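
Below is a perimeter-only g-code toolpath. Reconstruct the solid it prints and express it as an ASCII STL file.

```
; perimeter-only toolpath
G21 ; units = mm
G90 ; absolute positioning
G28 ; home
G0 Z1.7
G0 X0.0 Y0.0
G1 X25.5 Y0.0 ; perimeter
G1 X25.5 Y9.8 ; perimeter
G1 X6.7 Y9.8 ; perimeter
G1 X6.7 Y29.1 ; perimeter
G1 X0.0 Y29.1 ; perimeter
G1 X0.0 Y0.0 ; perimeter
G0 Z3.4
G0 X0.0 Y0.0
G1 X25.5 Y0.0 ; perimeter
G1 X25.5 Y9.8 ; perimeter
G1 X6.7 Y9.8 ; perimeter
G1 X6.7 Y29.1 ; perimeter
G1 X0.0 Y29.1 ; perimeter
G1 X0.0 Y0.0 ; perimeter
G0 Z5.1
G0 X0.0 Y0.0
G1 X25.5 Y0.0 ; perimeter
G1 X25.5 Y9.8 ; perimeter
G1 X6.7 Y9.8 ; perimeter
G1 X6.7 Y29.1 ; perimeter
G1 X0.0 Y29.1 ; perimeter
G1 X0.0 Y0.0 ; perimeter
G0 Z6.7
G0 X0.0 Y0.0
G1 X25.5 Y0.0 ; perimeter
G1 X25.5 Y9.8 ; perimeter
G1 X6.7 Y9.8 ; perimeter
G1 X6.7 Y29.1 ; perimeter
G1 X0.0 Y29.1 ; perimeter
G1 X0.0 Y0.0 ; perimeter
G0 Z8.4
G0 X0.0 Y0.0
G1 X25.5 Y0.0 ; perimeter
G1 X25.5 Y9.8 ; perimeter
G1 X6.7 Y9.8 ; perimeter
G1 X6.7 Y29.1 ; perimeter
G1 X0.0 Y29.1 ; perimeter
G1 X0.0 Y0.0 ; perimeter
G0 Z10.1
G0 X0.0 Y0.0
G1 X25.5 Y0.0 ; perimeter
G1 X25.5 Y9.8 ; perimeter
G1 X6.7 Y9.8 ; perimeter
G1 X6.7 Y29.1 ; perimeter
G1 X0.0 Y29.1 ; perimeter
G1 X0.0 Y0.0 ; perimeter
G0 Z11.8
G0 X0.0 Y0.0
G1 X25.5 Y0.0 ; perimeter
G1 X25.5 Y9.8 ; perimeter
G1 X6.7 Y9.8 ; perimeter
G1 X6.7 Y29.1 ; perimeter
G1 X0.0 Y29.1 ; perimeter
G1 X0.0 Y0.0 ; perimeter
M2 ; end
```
solid part
  facet normal 0.0000 0.0000 -1.0000
    outer loop
      vertex 25.5 9.8 0.0
      vertex 25.5 0.0 0.0
      vertex 0.0 0.0 0.0
    endloop
  endfacet
  facet normal 0.0000 0.0000 -1.0000
    outer loop
      vertex 6.7 9.8 0.0
      vertex 25.5 9.8 0.0
      vertex 0.0 0.0 0.0
    endloop
  endfacet
  facet normal 0.0000 0.0000 -1.0000
    outer loop
      vertex 6.7 29.1 0.0
      vertex 6.7 9.8 0.0
      vertex 0.0 0.0 0.0
    endloop
  endfacet
  facet normal 0.0000 0.0000 -1.0000
    outer loop
      vertex 0.0 29.1 0.0
      vertex 6.7 29.1 0.0
      vertex 0.0 0.0 0.0
    endloop
  endfacet
  facet normal 0.0000 0.0000 1.0000
    outer loop
      vertex 0.0 0.0 11.8
      vertex 25.5 0.0 11.8
      vertex 25.5 9.8 11.8
    endloop
  endfacet
  facet normal 0.0000 0.0000 1.0000
    outer loop
      vertex 0.0 0.0 11.8
      vertex 25.5 9.8 11.8
      vertex 6.7 9.8 11.8
    endloop
  endfacet
  facet normal 0.0000 0.0000 1.0000
    outer loop
      vertex 0.0 0.0 11.8
      vertex 6.7 9.8 11.8
      vertex 6.7 29.1 11.8
    endloop
  endfacet
  facet normal 0.0000 0.0000 1.0000
    outer loop
      vertex 0.0 0.0 11.8
      vertex 6.7 29.1 11.8
      vertex 0.0 29.1 11.8
    endloop
  endfacet
  facet normal 0.0000 -1.0000 0.0000
    outer loop
      vertex 0.0 0.0 0.0
      vertex 25.5 0.0 0.0
      vertex 25.5 0.0 11.8
    endloop
  endfacet
  facet normal 0.0000 -1.0000 0.0000
    outer loop
      vertex 0.0 0.0 0.0
      vertex 25.5 0.0 11.8
      vertex 0.0 0.0 11.8
    endloop
  endfacet
  facet normal 1.0000 0.0000 0.0000
    outer loop
      vertex 25.5 0.0 0.0
      vertex 25.5 9.8 0.0
      vertex 25.5 9.8 11.8
    endloop
  endfacet
  facet normal 1.0000 0.0000 0.0000
    outer loop
      vertex 25.5 0.0 0.0
      vertex 25.5 9.8 11.8
      vertex 25.5 0.0 11.8
    endloop
  endfacet
  facet normal 0.0000 1.0000 0.0000
    outer loop
      vertex 25.5 9.8 0.0
      vertex 6.7 9.8 0.0
      vertex 6.7 9.8 11.8
    endloop
  endfacet
  facet normal 0.0000 1.0000 0.0000
    outer loop
      vertex 25.5 9.8 0.0
      vertex 6.7 9.8 11.8
      vertex 25.5 9.8 11.8
    endloop
  endfacet
  facet normal 1.0000 0.0000 0.0000
    outer loop
      vertex 6.7 9.8 0.0
      vertex 6.7 29.1 0.0
      vertex 6.7 29.1 11.8
    endloop
  endfacet
  facet normal 1.0000 0.0000 0.0000
    outer loop
      vertex 6.7 9.8 0.0
      vertex 6.7 29.1 11.8
      vertex 6.7 9.8 11.8
    endloop
  endfacet
  facet normal 0.0000 1.0000 0.0000
    outer loop
      vertex 6.7 29.1 0.0
      vertex 0.0 29.1 0.0
      vertex 0.0 29.1 11.8
    endloop
  endfacet
  facet normal 0.0000 1.0000 0.0000
    outer loop
      vertex 6.7 29.1 0.0
      vertex 0.0 29.1 11.8
      vertex 6.7 29.1 11.8
    endloop
  endfacet
  facet normal -1.0000 0.0000 0.0000
    outer loop
      vertex 0.0 29.1 0.0
      vertex 0.0 0.0 0.0
      vertex 0.0 0.0 11.8
    endloop
  endfacet
  facet normal -1.0000 0.0000 0.0000
    outer loop
      vertex 0.0 29.1 0.0
      vertex 0.0 0.0 11.8
      vertex 0.0 29.1 11.8
    endloop
  endfacet
endsolid part

The G0 Z moves step by Δz≈1.7 mm. Every layer's G1 loop is the same polygon, so the solid is a straight extrusion of it from z=0 to z≈11.8. Closing with flat bottom and top caps and triangulating gives 20 facets — an L-shaped prism: outer 25.5 × 29.1 mm, arm thicknesses ≈ 9.8 mm (horizontal) and 6.7 mm (vertical), extruded 11.8 mm in z.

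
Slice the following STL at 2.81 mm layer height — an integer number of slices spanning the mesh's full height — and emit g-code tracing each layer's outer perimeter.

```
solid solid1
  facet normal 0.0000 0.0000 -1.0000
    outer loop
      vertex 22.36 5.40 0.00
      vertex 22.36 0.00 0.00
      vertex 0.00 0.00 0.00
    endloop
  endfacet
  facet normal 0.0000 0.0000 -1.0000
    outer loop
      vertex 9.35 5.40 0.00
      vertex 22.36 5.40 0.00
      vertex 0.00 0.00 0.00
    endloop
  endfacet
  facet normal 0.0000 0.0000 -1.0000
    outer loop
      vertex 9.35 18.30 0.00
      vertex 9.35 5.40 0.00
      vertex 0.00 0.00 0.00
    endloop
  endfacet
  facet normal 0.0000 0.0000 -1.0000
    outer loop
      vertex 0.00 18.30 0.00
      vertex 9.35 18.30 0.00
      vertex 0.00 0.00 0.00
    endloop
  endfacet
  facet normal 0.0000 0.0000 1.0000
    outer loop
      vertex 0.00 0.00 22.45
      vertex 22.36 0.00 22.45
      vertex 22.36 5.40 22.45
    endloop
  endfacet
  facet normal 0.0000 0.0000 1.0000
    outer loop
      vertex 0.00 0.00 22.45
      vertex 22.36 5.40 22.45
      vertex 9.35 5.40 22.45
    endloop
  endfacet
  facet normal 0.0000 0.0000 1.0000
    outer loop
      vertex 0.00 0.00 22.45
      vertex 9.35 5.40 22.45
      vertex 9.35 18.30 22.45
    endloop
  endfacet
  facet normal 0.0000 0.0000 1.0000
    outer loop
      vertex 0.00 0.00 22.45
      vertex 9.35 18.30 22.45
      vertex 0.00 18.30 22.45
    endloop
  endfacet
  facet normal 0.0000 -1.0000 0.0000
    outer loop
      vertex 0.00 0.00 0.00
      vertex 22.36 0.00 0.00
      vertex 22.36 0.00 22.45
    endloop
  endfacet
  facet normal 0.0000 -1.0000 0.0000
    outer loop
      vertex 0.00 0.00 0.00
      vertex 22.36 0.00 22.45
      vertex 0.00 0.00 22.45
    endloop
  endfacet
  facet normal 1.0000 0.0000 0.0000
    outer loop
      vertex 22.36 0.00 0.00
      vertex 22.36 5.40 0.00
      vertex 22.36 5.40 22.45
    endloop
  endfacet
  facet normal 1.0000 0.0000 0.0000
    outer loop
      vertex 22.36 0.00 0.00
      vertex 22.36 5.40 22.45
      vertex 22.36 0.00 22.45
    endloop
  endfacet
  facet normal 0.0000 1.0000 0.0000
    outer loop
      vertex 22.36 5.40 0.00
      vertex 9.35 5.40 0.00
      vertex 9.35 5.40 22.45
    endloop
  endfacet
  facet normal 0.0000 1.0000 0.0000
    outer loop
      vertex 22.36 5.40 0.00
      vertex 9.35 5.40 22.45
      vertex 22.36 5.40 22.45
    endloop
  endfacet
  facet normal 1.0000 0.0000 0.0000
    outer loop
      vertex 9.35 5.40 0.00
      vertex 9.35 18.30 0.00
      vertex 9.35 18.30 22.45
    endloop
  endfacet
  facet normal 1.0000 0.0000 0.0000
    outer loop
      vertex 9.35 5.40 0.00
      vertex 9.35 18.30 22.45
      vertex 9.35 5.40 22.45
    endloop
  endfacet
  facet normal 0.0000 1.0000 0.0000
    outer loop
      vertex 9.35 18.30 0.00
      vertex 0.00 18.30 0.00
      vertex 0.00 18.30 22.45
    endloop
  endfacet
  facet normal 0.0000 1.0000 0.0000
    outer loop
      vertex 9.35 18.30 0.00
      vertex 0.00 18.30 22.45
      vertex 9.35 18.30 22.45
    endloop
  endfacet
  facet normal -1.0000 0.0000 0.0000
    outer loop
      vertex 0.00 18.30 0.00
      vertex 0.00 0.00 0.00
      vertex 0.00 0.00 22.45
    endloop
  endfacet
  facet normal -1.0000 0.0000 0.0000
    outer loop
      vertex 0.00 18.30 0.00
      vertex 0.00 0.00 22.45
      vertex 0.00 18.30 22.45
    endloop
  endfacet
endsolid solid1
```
; perimeter-only toolpath
G21 ; units = mm
G90 ; absolute positioning
G28 ; home
; layer 1
G0 Z2.81
G0 X0.00 Y0.00
G1 X22.36 Y0.00
G1 X22.36 Y5.40
G1 X9.35 Y5.40
G1 X9.35 Y18.30
G1 X0.00 Y18.30
G1 X0.00 Y0.00
; layer 2
G0 Z5.61
G0 X0.00 Y0.00
G1 X22.36 Y0.00
G1 X22.36 Y5.40
G1 X9.35 Y5.40
G1 X9.35 Y18.30
G1 X0.00 Y18.30
G1 X0.00 Y0.00
; layer 3
G0 Z8.42
G0 X0.00 Y0.00
G1 X22.36 Y0.00
G1 X22.36 Y5.40
G1 X9.35 Y5.40
G1 X9.35 Y18.30
G1 X0.00 Y18.30
G1 X0.00 Y0.00
; layer 4
G0 Z11.22
G0 X0.00 Y0.00
G1 X22.36 Y0.00
G1 X22.36 Y5.40
G1 X9.35 Y5.40
G1 X9.35 Y18.30
G1 X0.00 Y18.30
G1 X0.00 Y0.00
; layer 5
G0 Z14.03
G0 X0.00 Y0.00
G1 X22.36 Y0.00
G1 X22.36 Y5.40
G1 X9.35 Y5.40
G1 X9.35 Y18.30
G1 X0.00 Y18.30
G1 X0.00 Y0.00
; layer 6
G0 Z16.84
G0 X0.00 Y0.00
G1 X22.36 Y0.00
G1 X22.36 Y5.40
G1 X9.35 Y5.40
G1 X9.35 Y18.30
G1 X0.00 Y18.30
G1 X0.00 Y0.00
; layer 7
G0 Z19.64
G0 X0.00 Y0.00
G1 X22.36 Y0.00
G1 X22.36 Y5.40
G1 X9.35 Y5.40
G1 X9.35 Y18.30
G1 X0.00 Y18.30
G1 X0.00 Y0.00
; layer 8
G0 Z22.45
G0 X0.00 Y0.00
G1 X22.36 Y0.00
G1 X22.36 Y5.40
G1 X9.35 Y5.40
G1 X9.35 Y18.30
G1 X0.00 Y18.30
G1 X0.00 Y0.00
M2 ; end

The solid is an L-shaped prism: outer 22.4 × 18.3 mm, arm thicknesses ≈ 5.4 mm (horizontal) and 9.35 mm (vertical), extruded 22.4 mm in z. Slicing at Δz = 2.81 mm — 8 equal slices spanning the solid's height, so layer i sits at z = i·h/8 — gives 8 non-empty perimeters. Each is a 6-segment closed polygon; G0 lifts to the layer z and rapids to the start vertex, then G1 traces the edges.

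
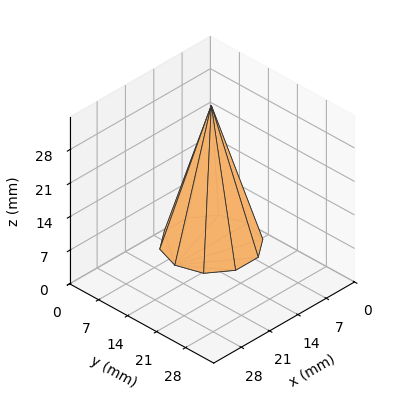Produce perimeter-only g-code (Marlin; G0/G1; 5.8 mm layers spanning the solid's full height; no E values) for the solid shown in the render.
Reading the render: the shape is a regular 10-sided pyramid, base circumscribed radius ≈ 9 mm, apex at z ≈ 29 mm (dimensions read to the nearest mm from the axis ticks). For the g-code, the solid's height is divided into equal slices at the stated Δz and each level perimeter traced with G1 moves after a G0 lift.

; perimeter-only toolpath
G21 ; units = mm
G90 ; absolute positioning
G28 ; home
; layer 1
G0 Z5.8
G0 X16.2 Y9.0
G1 X14.8 Y13.2
G1 X11.2 Y15.9
G1 X6.8 Y15.9
G1 X3.2 Y13.2
G1 X1.8 Y9.0
G1 X3.2 Y4.8
G1 X6.8 Y2.1
G1 X11.2 Y2.1
G1 X14.8 Y4.8
G1 X16.2 Y9.0
; layer 2
G0 Z11.6
G0 X14.4 Y9.0
G1 X13.4 Y12.2
G1 X10.7 Y14.2
G1 X7.3 Y14.2
G1 X4.6 Y12.2
G1 X3.6 Y9.0
G1 X4.6 Y5.8
G1 X7.3 Y3.8
G1 X10.7 Y3.8
G1 X13.4 Y5.8
G1 X14.4 Y9.0
; layer 3
G0 Z17.4
G0 X12.6 Y9.0
G1 X11.9 Y11.1
G1 X10.1 Y12.4
G1 X7.9 Y12.4
G1 X6.1 Y11.1
G1 X5.4 Y9.0
G1 X6.1 Y6.9
G1 X7.9 Y5.6
G1 X10.1 Y5.6
G1 X11.9 Y6.9
G1 X12.6 Y9.0
; layer 4
G0 Z23.2
G0 X10.8 Y9.0
G1 X10.5 Y10.1
G1 X9.6 Y10.7
G1 X8.4 Y10.7
G1 X7.5 Y10.1
G1 X7.2 Y9.0
G1 X7.5 Y7.9
G1 X8.4 Y7.3
G1 X9.6 Y7.3
G1 X10.5 Y7.9
G1 X10.8 Y9.0
M2 ; end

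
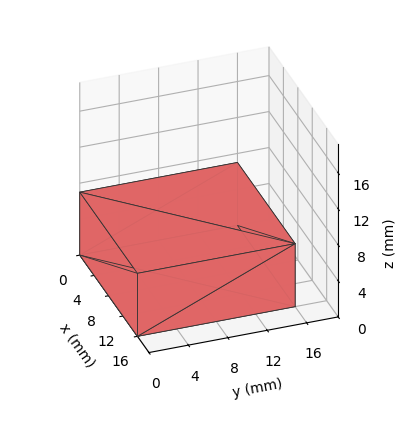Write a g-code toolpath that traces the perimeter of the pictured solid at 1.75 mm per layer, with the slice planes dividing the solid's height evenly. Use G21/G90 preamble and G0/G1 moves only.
Reading the render: the shape is a rectangular box, roughly 16 × 16 mm footprint and 7 mm tall (dimensions read to the nearest mm from the axis ticks). For the g-code, the solid's height is divided into equal slices at the stated Δz and each level perimeter traced with G1 moves after a G0 lift.

; perimeter-only toolpath
G21 ; units = mm
G90 ; absolute positioning
G28 ; home
; layer 1
G0 Z1.75
G0 X0.00 Y0.00
G1 X16.00 Y0.00
G1 X16.00 Y16.00
G1 X0.00 Y16.00
G1 X0.00 Y0.00
; layer 2
G0 Z3.50
G0 X0.00 Y0.00
G1 X16.00 Y0.00
G1 X16.00 Y16.00
G1 X0.00 Y16.00
G1 X0.00 Y0.00
; layer 3
G0 Z5.25
G0 X0.00 Y0.00
G1 X16.00 Y0.00
G1 X16.00 Y16.00
G1 X0.00 Y16.00
G1 X0.00 Y0.00
; layer 4
G0 Z7.00
G0 X0.00 Y0.00
G1 X16.00 Y0.00
G1 X16.00 Y16.00
G1 X0.00 Y16.00
G1 X0.00 Y0.00
M2 ; end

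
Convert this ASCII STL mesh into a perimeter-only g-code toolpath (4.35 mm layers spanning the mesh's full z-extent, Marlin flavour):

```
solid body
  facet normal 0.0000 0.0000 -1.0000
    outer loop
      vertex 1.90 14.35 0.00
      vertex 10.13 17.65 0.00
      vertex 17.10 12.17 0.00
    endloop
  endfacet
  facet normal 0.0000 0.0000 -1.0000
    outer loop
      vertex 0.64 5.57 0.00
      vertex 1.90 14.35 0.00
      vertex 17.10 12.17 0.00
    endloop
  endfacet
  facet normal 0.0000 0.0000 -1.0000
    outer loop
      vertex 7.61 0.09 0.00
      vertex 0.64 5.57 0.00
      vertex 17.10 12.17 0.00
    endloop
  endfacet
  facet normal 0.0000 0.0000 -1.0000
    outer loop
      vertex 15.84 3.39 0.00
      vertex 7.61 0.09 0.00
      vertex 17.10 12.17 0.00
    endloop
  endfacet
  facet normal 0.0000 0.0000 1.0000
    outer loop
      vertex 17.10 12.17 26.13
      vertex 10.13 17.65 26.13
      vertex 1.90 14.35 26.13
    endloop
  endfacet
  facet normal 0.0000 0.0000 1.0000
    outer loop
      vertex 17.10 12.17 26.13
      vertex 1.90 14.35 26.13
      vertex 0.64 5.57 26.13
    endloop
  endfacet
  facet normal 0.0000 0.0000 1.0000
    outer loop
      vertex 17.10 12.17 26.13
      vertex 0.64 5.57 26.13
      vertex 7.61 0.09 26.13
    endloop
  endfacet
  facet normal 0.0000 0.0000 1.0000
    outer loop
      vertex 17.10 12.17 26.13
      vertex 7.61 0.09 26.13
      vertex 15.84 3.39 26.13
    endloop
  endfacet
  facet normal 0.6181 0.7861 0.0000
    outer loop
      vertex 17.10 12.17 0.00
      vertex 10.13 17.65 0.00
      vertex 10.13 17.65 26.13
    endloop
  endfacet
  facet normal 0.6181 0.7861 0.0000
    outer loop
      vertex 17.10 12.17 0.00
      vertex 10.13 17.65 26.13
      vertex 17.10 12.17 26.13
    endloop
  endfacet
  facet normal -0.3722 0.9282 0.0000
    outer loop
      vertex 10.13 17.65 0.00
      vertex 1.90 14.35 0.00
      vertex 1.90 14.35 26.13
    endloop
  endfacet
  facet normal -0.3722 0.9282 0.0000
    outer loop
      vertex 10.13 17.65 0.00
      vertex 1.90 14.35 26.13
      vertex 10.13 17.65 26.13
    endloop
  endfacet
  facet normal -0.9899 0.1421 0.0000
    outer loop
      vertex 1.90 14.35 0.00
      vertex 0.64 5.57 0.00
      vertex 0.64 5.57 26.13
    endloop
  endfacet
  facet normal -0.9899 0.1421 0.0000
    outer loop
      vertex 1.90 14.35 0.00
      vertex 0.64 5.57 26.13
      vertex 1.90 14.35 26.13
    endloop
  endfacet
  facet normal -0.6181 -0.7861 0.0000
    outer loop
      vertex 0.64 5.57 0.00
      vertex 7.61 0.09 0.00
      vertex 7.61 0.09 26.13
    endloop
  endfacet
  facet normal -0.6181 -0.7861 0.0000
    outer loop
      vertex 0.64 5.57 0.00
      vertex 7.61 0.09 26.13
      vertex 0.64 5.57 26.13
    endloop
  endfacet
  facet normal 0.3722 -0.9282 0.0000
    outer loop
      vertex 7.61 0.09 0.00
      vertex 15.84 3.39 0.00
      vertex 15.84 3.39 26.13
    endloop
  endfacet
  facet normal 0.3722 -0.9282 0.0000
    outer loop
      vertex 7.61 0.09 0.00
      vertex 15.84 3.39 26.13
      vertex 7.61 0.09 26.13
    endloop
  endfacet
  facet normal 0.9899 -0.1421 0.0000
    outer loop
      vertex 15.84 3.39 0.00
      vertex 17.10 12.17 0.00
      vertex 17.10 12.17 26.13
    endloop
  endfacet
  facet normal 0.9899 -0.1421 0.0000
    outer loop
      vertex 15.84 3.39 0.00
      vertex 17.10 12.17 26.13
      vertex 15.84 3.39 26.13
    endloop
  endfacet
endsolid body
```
; perimeter-only toolpath
G21 ; units = mm
G90 ; absolute positioning
G28 ; home
; layer 1
G0 Z4.35
G0 X17.10 Y12.17
G1 X10.13 Y17.65
G1 X1.90 Y14.35
G1 X0.64 Y5.57
G1 X7.61 Y0.09
G1 X15.84 Y3.39
G1 X17.10 Y12.17
; layer 2
G0 Z8.71
G0 X17.10 Y12.17
G1 X10.13 Y17.65
G1 X1.90 Y14.35
G1 X0.64 Y5.57
G1 X7.61 Y0.09
G1 X15.84 Y3.39
G1 X17.10 Y12.17
; layer 3
G0 Z13.06
G0 X17.10 Y12.17
G1 X10.13 Y17.65
G1 X1.90 Y14.35
G1 X0.64 Y5.57
G1 X7.61 Y0.09
G1 X15.84 Y3.39
G1 X17.10 Y12.17
; layer 4
G0 Z17.42
G0 X17.10 Y12.17
G1 X10.13 Y17.65
G1 X1.90 Y14.35
G1 X0.64 Y5.57
G1 X7.61 Y0.09
G1 X15.84 Y3.39
G1 X17.10 Y12.17
; layer 5
G0 Z21.77
G0 X17.10 Y12.17
G1 X10.13 Y17.65
G1 X1.90 Y14.35
G1 X0.64 Y5.57
G1 X7.61 Y0.09
G1 X15.84 Y3.39
G1 X17.10 Y12.17
; layer 6
G0 Z26.13
G0 X17.10 Y12.17
G1 X10.13 Y17.65
G1 X1.90 Y14.35
G1 X0.64 Y5.57
G1 X7.61 Y0.09
G1 X15.84 Y3.39
G1 X17.10 Y12.17
M2 ; end

The solid is a regular 6-sided prism (a cylinder approximated with 6 flat sides), circumscribed radius ≈ 8.87 mm, height ≈ 26.1 mm. Slicing at Δz = 4.35 mm — 6 equal slices spanning the solid's height, so layer i sits at z = i·h/6 — gives 6 non-empty perimeters. Each is a 6-segment closed polygon; G0 lifts to the layer z and rapids to the start vertex, then G1 traces the edges.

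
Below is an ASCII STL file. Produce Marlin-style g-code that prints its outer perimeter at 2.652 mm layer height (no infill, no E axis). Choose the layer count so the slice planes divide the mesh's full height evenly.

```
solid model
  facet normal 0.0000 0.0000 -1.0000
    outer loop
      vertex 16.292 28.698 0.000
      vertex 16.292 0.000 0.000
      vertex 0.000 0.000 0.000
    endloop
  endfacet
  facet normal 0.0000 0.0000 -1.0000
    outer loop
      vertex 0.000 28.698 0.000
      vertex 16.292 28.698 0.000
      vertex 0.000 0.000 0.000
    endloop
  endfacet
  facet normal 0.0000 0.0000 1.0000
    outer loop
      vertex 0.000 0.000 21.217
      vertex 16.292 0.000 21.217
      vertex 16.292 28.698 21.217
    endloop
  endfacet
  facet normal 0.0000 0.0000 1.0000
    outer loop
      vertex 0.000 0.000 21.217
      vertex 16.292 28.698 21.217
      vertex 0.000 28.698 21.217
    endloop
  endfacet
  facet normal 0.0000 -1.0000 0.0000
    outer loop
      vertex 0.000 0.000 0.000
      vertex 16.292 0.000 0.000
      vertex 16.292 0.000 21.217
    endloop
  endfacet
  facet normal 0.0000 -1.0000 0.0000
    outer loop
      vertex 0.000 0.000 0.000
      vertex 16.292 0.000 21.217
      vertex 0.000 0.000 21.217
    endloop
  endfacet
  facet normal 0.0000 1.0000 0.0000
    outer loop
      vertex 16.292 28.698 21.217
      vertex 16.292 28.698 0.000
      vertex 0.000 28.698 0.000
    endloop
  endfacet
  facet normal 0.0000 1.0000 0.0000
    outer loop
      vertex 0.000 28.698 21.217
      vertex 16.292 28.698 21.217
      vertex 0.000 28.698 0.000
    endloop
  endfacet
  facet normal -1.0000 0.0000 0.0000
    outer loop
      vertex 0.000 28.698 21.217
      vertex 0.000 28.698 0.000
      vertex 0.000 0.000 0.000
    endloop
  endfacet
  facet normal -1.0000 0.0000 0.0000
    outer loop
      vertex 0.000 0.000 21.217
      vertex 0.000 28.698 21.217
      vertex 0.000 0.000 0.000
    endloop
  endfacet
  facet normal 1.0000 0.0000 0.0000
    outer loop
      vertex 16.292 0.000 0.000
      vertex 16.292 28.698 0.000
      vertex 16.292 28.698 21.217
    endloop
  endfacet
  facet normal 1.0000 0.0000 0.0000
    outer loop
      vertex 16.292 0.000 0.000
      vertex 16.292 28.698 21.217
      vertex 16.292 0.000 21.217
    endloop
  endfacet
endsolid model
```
; perimeter-only toolpath
G21 ; units = mm
G90 ; absolute positioning
G28 ; home
; layer 1
G0 Z2.652
G0 X0.000 Y0.000
G1 X16.292 Y0.000
G1 X16.292 Y28.698
G1 X0.000 Y28.698
G1 X0.000 Y0.000
; layer 2
G0 Z5.304
G0 X0.000 Y0.000
G1 X16.292 Y0.000
G1 X16.292 Y28.698
G1 X0.000 Y28.698
G1 X0.000 Y0.000
; layer 3
G0 Z7.956
G0 X0.000 Y0.000
G1 X16.292 Y0.000
G1 X16.292 Y28.698
G1 X0.000 Y28.698
G1 X0.000 Y0.000
; layer 4
G0 Z10.608
G0 X0.000 Y0.000
G1 X16.292 Y0.000
G1 X16.292 Y28.698
G1 X0.000 Y28.698
G1 X0.000 Y0.000
; layer 5
G0 Z13.261
G0 X0.000 Y0.000
G1 X16.292 Y0.000
G1 X16.292 Y28.698
G1 X0.000 Y28.698
G1 X0.000 Y0.000
; layer 6
G0 Z15.913
G0 X0.000 Y0.000
G1 X16.292 Y0.000
G1 X16.292 Y28.698
G1 X0.000 Y28.698
G1 X0.000 Y0.000
; layer 7
G0 Z18.565
G0 X0.000 Y0.000
G1 X16.292 Y0.000
G1 X16.292 Y28.698
G1 X0.000 Y28.698
G1 X0.000 Y0.000
; layer 8
G0 Z21.217
G0 X0.000 Y0.000
G1 X16.292 Y0.000
G1 X16.292 Y28.698
G1 X0.000 Y28.698
G1 X0.000 Y0.000
M2 ; end

The solid is a rectangular box, roughly 16.3 × 28.7 mm footprint and 21.2 mm tall. Slicing at Δz = 2.652 mm — 8 equal slices spanning the solid's height, so layer i sits at z = i·h/8 — gives 8 non-empty perimeters. Each is a 4-segment closed polygon; G0 lifts to the layer z and rapids to the start vertex, then G1 traces the edges.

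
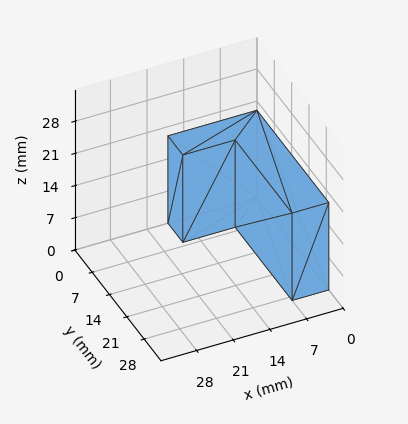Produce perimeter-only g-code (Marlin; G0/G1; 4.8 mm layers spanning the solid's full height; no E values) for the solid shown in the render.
Reading the render: the shape is an L-shaped prism: outer 17 × 29 mm, arm thicknesses ≈ 6 mm (horizontal) and 7 mm (vertical), extruded 19 mm in z (dimensions read to the nearest mm from the axis ticks). For the g-code, the solid's height is divided into equal slices at the stated Δz and each level perimeter traced with G1 moves after a G0 lift.

; perimeter-only toolpath
G21 ; units = mm
G90 ; absolute positioning
G28 ; home
; layer 1
G0 Z4.8
G0 X0.0 Y0.0
G1 X17.0 Y0.0
G1 X17.0 Y6.0
G1 X7.0 Y6.0
G1 X7.0 Y29.0
G1 X0.0 Y29.0
G1 X0.0 Y0.0
; layer 2
G0 Z9.5
G0 X0.0 Y0.0
G1 X17.0 Y0.0
G1 X17.0 Y6.0
G1 X7.0 Y6.0
G1 X7.0 Y29.0
G1 X0.0 Y29.0
G1 X0.0 Y0.0
; layer 3
G0 Z14.2
G0 X0.0 Y0.0
G1 X17.0 Y0.0
G1 X17.0 Y6.0
G1 X7.0 Y6.0
G1 X7.0 Y29.0
G1 X0.0 Y29.0
G1 X0.0 Y0.0
; layer 4
G0 Z19.0
G0 X0.0 Y0.0
G1 X17.0 Y0.0
G1 X17.0 Y6.0
G1 X7.0 Y6.0
G1 X7.0 Y29.0
G1 X0.0 Y29.0
G1 X0.0 Y0.0
M2 ; end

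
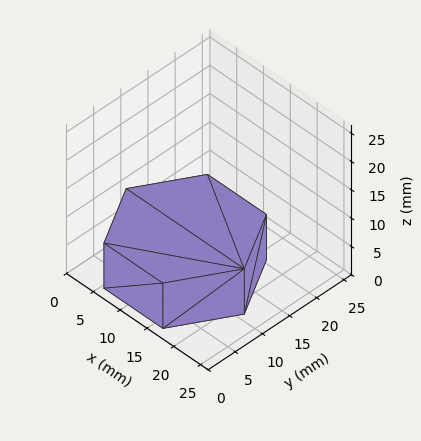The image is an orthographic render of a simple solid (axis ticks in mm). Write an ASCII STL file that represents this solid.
Reading the render: the shape is a regular 6-sided prism (a cylinder approximated with 6 flat sides), circumscribed radius ≈ 11 mm, height ≈ 8 mm (dimensions read to the nearest mm from the axis ticks). For the STL, each face is triangulated and given an outward normal.

solid part
  facet normal 0.0000 0.0000 -1.0000
    outer loop
      vertex 5.50 20.53 0.00
      vertex 16.50 20.53 0.00
      vertex 22.00 11.00 0.00
    endloop
  endfacet
  facet normal 0.0000 0.0000 -1.0000
    outer loop
      vertex 0.00 11.00 0.00
      vertex 5.50 20.53 0.00
      vertex 22.00 11.00 0.00
    endloop
  endfacet
  facet normal 0.0000 0.0000 -1.0000
    outer loop
      vertex 5.50 1.47 0.00
      vertex 0.00 11.00 0.00
      vertex 22.00 11.00 0.00
    endloop
  endfacet
  facet normal 0.0000 0.0000 -1.0000
    outer loop
      vertex 16.50 1.47 0.00
      vertex 5.50 1.47 0.00
      vertex 22.00 11.00 0.00
    endloop
  endfacet
  facet normal 0.0000 0.0000 1.0000
    outer loop
      vertex 22.00 11.00 8.00
      vertex 16.50 20.53 8.00
      vertex 5.50 20.53 8.00
    endloop
  endfacet
  facet normal 0.0000 0.0000 1.0000
    outer loop
      vertex 22.00 11.00 8.00
      vertex 5.50 20.53 8.00
      vertex 0.00 11.00 8.00
    endloop
  endfacet
  facet normal 0.0000 0.0000 1.0000
    outer loop
      vertex 22.00 11.00 8.00
      vertex 0.00 11.00 8.00
      vertex 5.50 1.47 8.00
    endloop
  endfacet
  facet normal 0.0000 0.0000 1.0000
    outer loop
      vertex 22.00 11.00 8.00
      vertex 5.50 1.47 8.00
      vertex 16.50 1.47 8.00
    endloop
  endfacet
  facet normal 0.8661 0.4999 0.0000
    outer loop
      vertex 22.00 11.00 0.00
      vertex 16.50 20.53 0.00
      vertex 16.50 20.53 8.00
    endloop
  endfacet
  facet normal 0.8661 0.4999 0.0000
    outer loop
      vertex 22.00 11.00 0.00
      vertex 16.50 20.53 8.00
      vertex 22.00 11.00 8.00
    endloop
  endfacet
  facet normal 0.0000 1.0000 0.0000
    outer loop
      vertex 16.50 20.53 0.00
      vertex 5.50 20.53 0.00
      vertex 5.50 20.53 8.00
    endloop
  endfacet
  facet normal 0.0000 1.0000 0.0000
    outer loop
      vertex 16.50 20.53 0.00
      vertex 5.50 20.53 8.00
      vertex 16.50 20.53 8.00
    endloop
  endfacet
  facet normal -0.8661 0.4999 0.0000
    outer loop
      vertex 5.50 20.53 0.00
      vertex 0.00 11.00 0.00
      vertex 0.00 11.00 8.00
    endloop
  endfacet
  facet normal -0.8661 0.4999 0.0000
    outer loop
      vertex 5.50 20.53 0.00
      vertex 0.00 11.00 8.00
      vertex 5.50 20.53 8.00
    endloop
  endfacet
  facet normal -0.8661 -0.4999 0.0000
    outer loop
      vertex 0.00 11.00 0.00
      vertex 5.50 1.47 0.00
      vertex 5.50 1.47 8.00
    endloop
  endfacet
  facet normal -0.8661 -0.4999 0.0000
    outer loop
      vertex 0.00 11.00 0.00
      vertex 5.50 1.47 8.00
      vertex 0.00 11.00 8.00
    endloop
  endfacet
  facet normal 0.0000 -1.0000 0.0000
    outer loop
      vertex 5.50 1.47 0.00
      vertex 16.50 1.47 0.00
      vertex 16.50 1.47 8.00
    endloop
  endfacet
  facet normal 0.0000 -1.0000 0.0000
    outer loop
      vertex 5.50 1.47 0.00
      vertex 16.50 1.47 8.00
      vertex 5.50 1.47 8.00
    endloop
  endfacet
  facet normal 0.8661 -0.4999 0.0000
    outer loop
      vertex 16.50 1.47 0.00
      vertex 22.00 11.00 0.00
      vertex 22.00 11.00 8.00
    endloop
  endfacet
  facet normal 0.8661 -0.4999 0.0000
    outer loop
      vertex 16.50 1.47 0.00
      vertex 22.00 11.00 8.00
      vertex 16.50 1.47 8.00
    endloop
  endfacet
endsolid part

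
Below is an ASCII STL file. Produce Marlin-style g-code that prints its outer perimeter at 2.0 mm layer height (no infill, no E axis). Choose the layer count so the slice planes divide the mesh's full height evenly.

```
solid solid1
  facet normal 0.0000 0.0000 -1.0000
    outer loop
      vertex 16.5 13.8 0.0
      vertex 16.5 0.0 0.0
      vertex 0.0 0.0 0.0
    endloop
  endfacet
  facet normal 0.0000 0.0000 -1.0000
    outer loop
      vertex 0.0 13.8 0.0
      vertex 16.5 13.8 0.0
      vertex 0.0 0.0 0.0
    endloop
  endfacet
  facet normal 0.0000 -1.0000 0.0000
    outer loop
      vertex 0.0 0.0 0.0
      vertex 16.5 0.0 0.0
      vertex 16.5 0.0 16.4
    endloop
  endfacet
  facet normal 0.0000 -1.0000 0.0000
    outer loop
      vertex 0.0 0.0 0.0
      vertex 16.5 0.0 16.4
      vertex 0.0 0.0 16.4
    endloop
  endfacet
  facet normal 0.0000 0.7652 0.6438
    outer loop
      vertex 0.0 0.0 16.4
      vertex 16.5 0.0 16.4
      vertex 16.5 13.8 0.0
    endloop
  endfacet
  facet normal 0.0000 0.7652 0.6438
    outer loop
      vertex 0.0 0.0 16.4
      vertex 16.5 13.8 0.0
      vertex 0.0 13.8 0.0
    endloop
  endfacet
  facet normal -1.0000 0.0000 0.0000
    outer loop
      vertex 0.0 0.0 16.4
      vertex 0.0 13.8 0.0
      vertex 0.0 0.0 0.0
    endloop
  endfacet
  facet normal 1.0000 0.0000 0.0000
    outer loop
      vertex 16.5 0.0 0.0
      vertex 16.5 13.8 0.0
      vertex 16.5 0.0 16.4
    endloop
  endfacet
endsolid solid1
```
; perimeter-only toolpath
G21 ; units = mm
G90 ; absolute positioning
G28 ; home
; layer 1
G0 Z2.0
G0 X0.0 Y0.0
G1 X16.5 Y0.0
G1 X16.5 Y12.1
G1 X0.0 Y12.1
G1 X0.0 Y0.0
; layer 2
G0 Z4.1
G0 X0.0 Y0.0
G1 X16.5 Y0.0
G1 X16.5 Y10.4
G1 X0.0 Y10.4
G1 X0.0 Y0.0
; layer 3
G0 Z6.1
G0 X0.0 Y0.0
G1 X16.5 Y0.0
G1 X16.5 Y8.6
G1 X0.0 Y8.6
G1 X0.0 Y0.0
; layer 4
G0 Z8.2
G0 X0.0 Y0.0
G1 X16.5 Y0.0
G1 X16.5 Y6.9
G1 X0.0 Y6.9
G1 X0.0 Y0.0
; layer 5
G0 Z10.2
G0 X0.0 Y0.0
G1 X16.5 Y0.0
G1 X16.5 Y5.2
G1 X0.0 Y5.2
G1 X0.0 Y0.0
; layer 6
G0 Z12.3
G0 X0.0 Y0.0
G1 X16.5 Y0.0
G1 X16.5 Y3.5
G1 X0.0 Y3.5
G1 X0.0 Y0.0
; layer 7
G0 Z14.3
G0 X0.0 Y0.0
G1 X16.5 Y0.0
G1 X16.5 Y1.7
G1 X0.0 Y1.7
G1 X0.0 Y0.0
M2 ; end

The solid is a wedge (ramp): 16.5 × 13.8 mm base, rising to 16.4 mm along the y=0 edge and sloping linearly to z=0 at y=13.8. Slicing at Δz = 2.0 mm — 8 equal slices spanning the solid's height, so layer i sits at z = i·h/8 — gives 7 non-empty perimeters. Each is a 4-segment closed polygon; G0 lifts to the layer z and rapids to the start vertex, then G1 traces the edges. The cross-section shrinks linearly with z (the slice at the apex is degenerate and omitted).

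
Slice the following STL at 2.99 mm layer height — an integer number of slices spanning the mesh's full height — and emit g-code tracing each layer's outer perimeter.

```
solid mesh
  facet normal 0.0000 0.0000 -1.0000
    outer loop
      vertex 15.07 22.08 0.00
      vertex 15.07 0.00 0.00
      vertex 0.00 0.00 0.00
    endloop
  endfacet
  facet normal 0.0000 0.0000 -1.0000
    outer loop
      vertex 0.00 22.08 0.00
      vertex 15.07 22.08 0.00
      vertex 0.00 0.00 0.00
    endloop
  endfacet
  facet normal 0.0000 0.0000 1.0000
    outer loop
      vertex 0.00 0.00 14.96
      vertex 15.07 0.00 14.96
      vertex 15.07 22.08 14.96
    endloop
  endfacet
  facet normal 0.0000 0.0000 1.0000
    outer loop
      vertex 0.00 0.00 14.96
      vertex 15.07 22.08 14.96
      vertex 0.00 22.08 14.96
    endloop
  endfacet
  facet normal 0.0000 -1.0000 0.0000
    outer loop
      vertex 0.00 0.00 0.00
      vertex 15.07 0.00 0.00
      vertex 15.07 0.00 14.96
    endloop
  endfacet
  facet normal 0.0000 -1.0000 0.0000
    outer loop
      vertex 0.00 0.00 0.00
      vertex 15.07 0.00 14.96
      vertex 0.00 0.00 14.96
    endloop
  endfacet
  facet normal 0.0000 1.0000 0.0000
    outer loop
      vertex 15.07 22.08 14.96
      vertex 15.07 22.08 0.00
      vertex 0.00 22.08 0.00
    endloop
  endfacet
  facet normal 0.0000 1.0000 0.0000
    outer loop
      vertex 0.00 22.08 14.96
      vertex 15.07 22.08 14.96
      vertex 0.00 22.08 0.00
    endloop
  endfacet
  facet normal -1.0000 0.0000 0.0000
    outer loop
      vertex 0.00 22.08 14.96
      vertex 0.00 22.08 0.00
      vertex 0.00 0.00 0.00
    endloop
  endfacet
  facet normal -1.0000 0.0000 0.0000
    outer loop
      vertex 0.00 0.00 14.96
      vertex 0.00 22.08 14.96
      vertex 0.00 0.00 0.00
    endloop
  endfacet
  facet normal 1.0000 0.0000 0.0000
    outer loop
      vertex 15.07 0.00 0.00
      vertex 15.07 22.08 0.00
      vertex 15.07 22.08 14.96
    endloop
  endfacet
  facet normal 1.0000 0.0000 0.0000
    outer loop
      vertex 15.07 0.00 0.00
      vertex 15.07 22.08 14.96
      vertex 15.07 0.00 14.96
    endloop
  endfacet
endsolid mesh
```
; perimeter-only toolpath
G21 ; units = mm
G90 ; absolute positioning
G28 ; home
; layer 1
G0 Z2.99
G0 X0.00 Y0.00
G1 X15.07 Y0.00
G1 X15.07 Y22.08
G1 X0.00 Y22.08
G1 X0.00 Y0.00
; layer 2
G0 Z5.98
G0 X0.00 Y0.00
G1 X15.07 Y0.00
G1 X15.07 Y22.08
G1 X0.00 Y22.08
G1 X0.00 Y0.00
; layer 3
G0 Z8.98
G0 X0.00 Y0.00
G1 X15.07 Y0.00
G1 X15.07 Y22.08
G1 X0.00 Y22.08
G1 X0.00 Y0.00
; layer 4
G0 Z11.97
G0 X0.00 Y0.00
G1 X15.07 Y0.00
G1 X15.07 Y22.08
G1 X0.00 Y22.08
G1 X0.00 Y0.00
; layer 5
G0 Z14.96
G0 X0.00 Y0.00
G1 X15.07 Y0.00
G1 X15.07 Y22.08
G1 X0.00 Y22.08
G1 X0.00 Y0.00
M2 ; end

The solid is a rectangular box, roughly 15.1 × 22.1 mm footprint and 15 mm tall. Slicing at Δz = 2.99 mm — 5 equal slices spanning the solid's height, so layer i sits at z = i·h/5 — gives 5 non-empty perimeters. Each is a 4-segment closed polygon; G0 lifts to the layer z and rapids to the start vertex, then G1 traces the edges.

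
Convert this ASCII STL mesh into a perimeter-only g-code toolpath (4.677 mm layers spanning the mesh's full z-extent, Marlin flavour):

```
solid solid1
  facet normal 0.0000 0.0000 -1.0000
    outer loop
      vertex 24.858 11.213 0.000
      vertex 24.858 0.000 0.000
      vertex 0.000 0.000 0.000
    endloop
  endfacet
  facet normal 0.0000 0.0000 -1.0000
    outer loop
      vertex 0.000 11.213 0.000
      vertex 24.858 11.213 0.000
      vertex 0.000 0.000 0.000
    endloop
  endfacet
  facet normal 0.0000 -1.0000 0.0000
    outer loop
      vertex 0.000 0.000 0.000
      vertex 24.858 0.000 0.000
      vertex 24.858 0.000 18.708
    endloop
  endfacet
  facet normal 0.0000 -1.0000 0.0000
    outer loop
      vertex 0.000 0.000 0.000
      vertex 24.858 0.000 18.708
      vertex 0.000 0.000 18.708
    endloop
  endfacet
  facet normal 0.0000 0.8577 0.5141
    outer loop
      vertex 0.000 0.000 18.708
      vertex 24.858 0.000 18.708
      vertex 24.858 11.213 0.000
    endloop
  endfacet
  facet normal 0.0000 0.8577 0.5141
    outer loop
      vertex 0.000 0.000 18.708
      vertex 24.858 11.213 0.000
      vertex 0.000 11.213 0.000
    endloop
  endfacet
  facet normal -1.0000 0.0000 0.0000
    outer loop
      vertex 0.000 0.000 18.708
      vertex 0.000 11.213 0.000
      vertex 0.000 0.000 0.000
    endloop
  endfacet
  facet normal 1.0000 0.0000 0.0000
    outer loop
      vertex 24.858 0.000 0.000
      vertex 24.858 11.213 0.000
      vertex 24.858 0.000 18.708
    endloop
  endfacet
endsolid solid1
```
; perimeter-only toolpath
G21 ; units = mm
G90 ; absolute positioning
G28 ; home
; layer 1
G0 Z4.677
G0 X0.000 Y0.000
G1 X24.858 Y0.000
G1 X24.858 Y8.410
G1 X0.000 Y8.410
G1 X0.000 Y0.000
; layer 2
G0 Z9.354
G0 X0.000 Y0.000
G1 X24.858 Y0.000
G1 X24.858 Y5.606
G1 X0.000 Y5.606
G1 X0.000 Y0.000
; layer 3
G0 Z14.031
G0 X0.000 Y0.000
G1 X24.858 Y0.000
G1 X24.858 Y2.803
G1 X0.000 Y2.803
G1 X0.000 Y0.000
M2 ; end

The solid is a wedge (ramp): 24.9 × 11.2 mm base, rising to 18.7 mm along the y=0 edge and sloping linearly to z=0 at y=11.2. Slicing at Δz = 4.677 mm — 4 equal slices spanning the solid's height, so layer i sits at z = i·h/4 — gives 3 non-empty perimeters. Each is a 4-segment closed polygon; G0 lifts to the layer z and rapids to the start vertex, then G1 traces the edges. The cross-section shrinks linearly with z (the slice at the apex is degenerate and omitted).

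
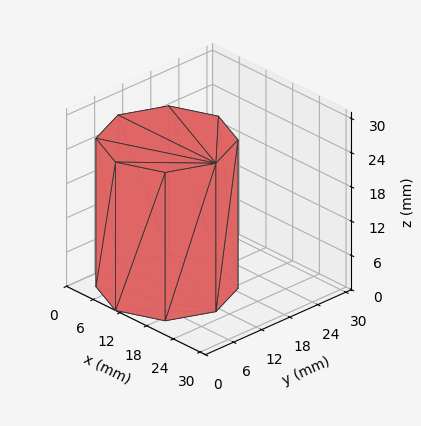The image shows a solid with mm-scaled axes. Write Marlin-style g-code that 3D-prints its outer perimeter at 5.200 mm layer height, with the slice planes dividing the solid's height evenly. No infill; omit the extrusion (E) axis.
Reading the render: the shape is a regular 8-sided prism (a cylinder approximated with 8 flat sides), circumscribed radius ≈ 11 mm, height ≈ 26 mm (dimensions read to the nearest mm from the axis ticks). For the g-code, the solid's height is divided into equal slices at the stated Δz and each level perimeter traced with G1 moves after a G0 lift.

; perimeter-only toolpath
G21 ; units = mm
G90 ; absolute positioning
G28 ; home
; layer 1
G0 Z5.200
G0 X22.000 Y11.000
G1 X18.778 Y18.778
G1 X11.000 Y22.000
G1 X3.222 Y18.778
G1 X0.000 Y11.000
G1 X3.222 Y3.222
G1 X11.000 Y0.000
G1 X18.778 Y3.222
G1 X22.000 Y11.000
; layer 2
G0 Z10.400
G0 X22.000 Y11.000
G1 X18.778 Y18.778
G1 X11.000 Y22.000
G1 X3.222 Y18.778
G1 X0.000 Y11.000
G1 X3.222 Y3.222
G1 X11.000 Y0.000
G1 X18.778 Y3.222
G1 X22.000 Y11.000
; layer 3
G0 Z15.600
G0 X22.000 Y11.000
G1 X18.778 Y18.778
G1 X11.000 Y22.000
G1 X3.222 Y18.778
G1 X0.000 Y11.000
G1 X3.222 Y3.222
G1 X11.000 Y0.000
G1 X18.778 Y3.222
G1 X22.000 Y11.000
; layer 4
G0 Z20.800
G0 X22.000 Y11.000
G1 X18.778 Y18.778
G1 X11.000 Y22.000
G1 X3.222 Y18.778
G1 X0.000 Y11.000
G1 X3.222 Y3.222
G1 X11.000 Y0.000
G1 X18.778 Y3.222
G1 X22.000 Y11.000
; layer 5
G0 Z26.000
G0 X22.000 Y11.000
G1 X18.778 Y18.778
G1 X11.000 Y22.000
G1 X3.222 Y18.778
G1 X0.000 Y11.000
G1 X3.222 Y3.222
G1 X11.000 Y0.000
G1 X18.778 Y3.222
G1 X22.000 Y11.000
M2 ; end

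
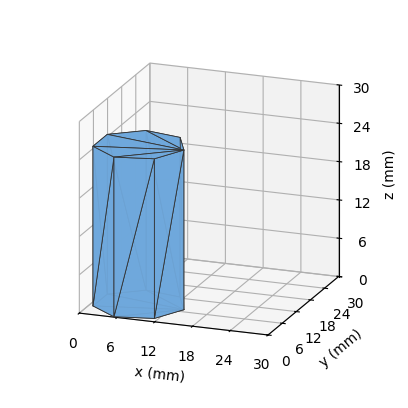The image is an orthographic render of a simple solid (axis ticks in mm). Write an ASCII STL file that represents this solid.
Reading the render: the shape is a regular 7-sided prism (a cylinder approximated with 7 flat sides), circumscribed radius ≈ 7 mm, height ≈ 25 mm (dimensions read to the nearest mm from the axis ticks). For the STL, each face is triangulated and given an outward normal.

solid part
  facet normal 0.0000 0.0000 -1.0000
    outer loop
      vertex 5.44 13.82 0.00
      vertex 11.36 12.47 0.00
      vertex 14.00 7.00 0.00
    endloop
  endfacet
  facet normal 0.0000 0.0000 -1.0000
    outer loop
      vertex 0.69 10.04 0.00
      vertex 5.44 13.82 0.00
      vertex 14.00 7.00 0.00
    endloop
  endfacet
  facet normal 0.0000 0.0000 -1.0000
    outer loop
      vertex 0.69 3.96 0.00
      vertex 0.69 10.04 0.00
      vertex 14.00 7.00 0.00
    endloop
  endfacet
  facet normal 0.0000 0.0000 -1.0000
    outer loop
      vertex 5.44 0.18 0.00
      vertex 0.69 3.96 0.00
      vertex 14.00 7.00 0.00
    endloop
  endfacet
  facet normal 0.0000 0.0000 -1.0000
    outer loop
      vertex 11.36 1.53 0.00
      vertex 5.44 0.18 0.00
      vertex 14.00 7.00 0.00
    endloop
  endfacet
  facet normal 0.0000 0.0000 1.0000
    outer loop
      vertex 14.00 7.00 25.00
      vertex 11.36 12.47 25.00
      vertex 5.44 13.82 25.00
    endloop
  endfacet
  facet normal 0.0000 0.0000 1.0000
    outer loop
      vertex 14.00 7.00 25.00
      vertex 5.44 13.82 25.00
      vertex 0.69 10.04 25.00
    endloop
  endfacet
  facet normal 0.0000 0.0000 1.0000
    outer loop
      vertex 14.00 7.00 25.00
      vertex 0.69 10.04 25.00
      vertex 0.69 3.96 25.00
    endloop
  endfacet
  facet normal 0.0000 0.0000 1.0000
    outer loop
      vertex 14.00 7.00 25.00
      vertex 0.69 3.96 25.00
      vertex 5.44 0.18 25.00
    endloop
  endfacet
  facet normal 0.0000 0.0000 1.0000
    outer loop
      vertex 14.00 7.00 25.00
      vertex 5.44 0.18 25.00
      vertex 11.36 1.53 25.00
    endloop
  endfacet
  facet normal 0.9006 0.4347 0.0000
    outer loop
      vertex 14.00 7.00 0.00
      vertex 11.36 12.47 0.00
      vertex 11.36 12.47 25.00
    endloop
  endfacet
  facet normal 0.9006 0.4347 0.0000
    outer loop
      vertex 14.00 7.00 0.00
      vertex 11.36 12.47 25.00
      vertex 14.00 7.00 25.00
    endloop
  endfacet
  facet normal 0.2223 0.9750 0.0000
    outer loop
      vertex 11.36 12.47 0.00
      vertex 5.44 13.82 0.00
      vertex 5.44 13.82 25.00
    endloop
  endfacet
  facet normal 0.2223 0.9750 0.0000
    outer loop
      vertex 11.36 12.47 0.00
      vertex 5.44 13.82 25.00
      vertex 11.36 12.47 25.00
    endloop
  endfacet
  facet normal -0.6227 0.7825 0.0000
    outer loop
      vertex 5.44 13.82 0.00
      vertex 0.69 10.04 0.00
      vertex 0.69 10.04 25.00
    endloop
  endfacet
  facet normal -0.6227 0.7825 0.0000
    outer loop
      vertex 5.44 13.82 0.00
      vertex 0.69 10.04 25.00
      vertex 5.44 13.82 25.00
    endloop
  endfacet
  facet normal -1.0000 0.0000 0.0000
    outer loop
      vertex 0.69 10.04 0.00
      vertex 0.69 3.96 0.00
      vertex 0.69 3.96 25.00
    endloop
  endfacet
  facet normal -1.0000 0.0000 0.0000
    outer loop
      vertex 0.69 10.04 0.00
      vertex 0.69 3.96 25.00
      vertex 0.69 10.04 25.00
    endloop
  endfacet
  facet normal -0.6227 -0.7825 0.0000
    outer loop
      vertex 0.69 3.96 0.00
      vertex 5.44 0.18 0.00
      vertex 5.44 0.18 25.00
    endloop
  endfacet
  facet normal -0.6227 -0.7825 0.0000
    outer loop
      vertex 0.69 3.96 0.00
      vertex 5.44 0.18 25.00
      vertex 0.69 3.96 25.00
    endloop
  endfacet
  facet normal 0.2223 -0.9750 0.0000
    outer loop
      vertex 5.44 0.18 0.00
      vertex 11.36 1.53 0.00
      vertex 11.36 1.53 25.00
    endloop
  endfacet
  facet normal 0.2223 -0.9750 0.0000
    outer loop
      vertex 5.44 0.18 0.00
      vertex 11.36 1.53 25.00
      vertex 5.44 0.18 25.00
    endloop
  endfacet
  facet normal 0.9006 -0.4347 0.0000
    outer loop
      vertex 11.36 1.53 0.00
      vertex 14.00 7.00 0.00
      vertex 14.00 7.00 25.00
    endloop
  endfacet
  facet normal 0.9006 -0.4347 0.0000
    outer loop
      vertex 11.36 1.53 0.00
      vertex 14.00 7.00 25.00
      vertex 11.36 1.53 25.00
    endloop
  endfacet
endsolid part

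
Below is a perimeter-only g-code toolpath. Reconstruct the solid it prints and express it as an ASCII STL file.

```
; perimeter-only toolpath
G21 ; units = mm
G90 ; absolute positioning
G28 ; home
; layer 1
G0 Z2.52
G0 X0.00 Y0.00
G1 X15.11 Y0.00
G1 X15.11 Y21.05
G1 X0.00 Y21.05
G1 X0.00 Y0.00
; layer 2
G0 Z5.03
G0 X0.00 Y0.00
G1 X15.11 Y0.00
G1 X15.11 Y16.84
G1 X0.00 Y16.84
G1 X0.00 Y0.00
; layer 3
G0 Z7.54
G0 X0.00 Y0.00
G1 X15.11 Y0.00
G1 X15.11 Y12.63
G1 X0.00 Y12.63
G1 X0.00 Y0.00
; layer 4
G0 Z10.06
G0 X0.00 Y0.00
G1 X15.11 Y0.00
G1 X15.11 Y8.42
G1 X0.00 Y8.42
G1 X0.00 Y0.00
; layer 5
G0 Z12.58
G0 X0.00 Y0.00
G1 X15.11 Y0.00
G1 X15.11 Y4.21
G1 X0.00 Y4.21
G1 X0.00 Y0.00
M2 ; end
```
solid part
  facet normal 0.0000 0.0000 -1.0000
    outer loop
      vertex 15.11 25.26 0.00
      vertex 15.11 0.00 0.00
      vertex 0.00 0.00 0.00
    endloop
  endfacet
  facet normal 0.0000 0.0000 -1.0000
    outer loop
      vertex 0.00 25.26 0.00
      vertex 15.11 25.26 0.00
      vertex 0.00 0.00 0.00
    endloop
  endfacet
  facet normal 0.0000 -1.0000 0.0000
    outer loop
      vertex 0.00 0.00 0.00
      vertex 15.11 0.00 0.00
      vertex 15.11 0.00 15.09
    endloop
  endfacet
  facet normal 0.0000 -1.0000 0.0000
    outer loop
      vertex 0.00 0.00 0.00
      vertex 15.11 0.00 15.09
      vertex 0.00 0.00 15.09
    endloop
  endfacet
  facet normal 0.0000 0.5128 0.8585
    outer loop
      vertex 0.00 0.00 15.09
      vertex 15.11 0.00 15.09
      vertex 15.11 25.26 0.00
    endloop
  endfacet
  facet normal 0.0000 0.5128 0.8585
    outer loop
      vertex 0.00 0.00 15.09
      vertex 15.11 25.26 0.00
      vertex 0.00 25.26 0.00
    endloop
  endfacet
  facet normal -1.0000 0.0000 0.0000
    outer loop
      vertex 0.00 0.00 15.09
      vertex 0.00 25.26 0.00
      vertex 0.00 0.00 0.00
    endloop
  endfacet
  facet normal 1.0000 0.0000 0.0000
    outer loop
      vertex 15.11 0.00 0.00
      vertex 15.11 25.26 0.00
      vertex 15.11 0.00 15.09
    endloop
  endfacet
endsolid part

The G0 Z moves step by Δz≈2.52 mm. The G1 loops shrink linearly with z, so the solid tapers from its base footprint up to z≈15.1. Closing with a flat bottom cap and the tapered top and triangulating gives 8 facets — a wedge (ramp): 15.1 × 25.3 mm base, rising to 15.1 mm along the y=0 edge and sloping linearly to z=0 at y=25.3.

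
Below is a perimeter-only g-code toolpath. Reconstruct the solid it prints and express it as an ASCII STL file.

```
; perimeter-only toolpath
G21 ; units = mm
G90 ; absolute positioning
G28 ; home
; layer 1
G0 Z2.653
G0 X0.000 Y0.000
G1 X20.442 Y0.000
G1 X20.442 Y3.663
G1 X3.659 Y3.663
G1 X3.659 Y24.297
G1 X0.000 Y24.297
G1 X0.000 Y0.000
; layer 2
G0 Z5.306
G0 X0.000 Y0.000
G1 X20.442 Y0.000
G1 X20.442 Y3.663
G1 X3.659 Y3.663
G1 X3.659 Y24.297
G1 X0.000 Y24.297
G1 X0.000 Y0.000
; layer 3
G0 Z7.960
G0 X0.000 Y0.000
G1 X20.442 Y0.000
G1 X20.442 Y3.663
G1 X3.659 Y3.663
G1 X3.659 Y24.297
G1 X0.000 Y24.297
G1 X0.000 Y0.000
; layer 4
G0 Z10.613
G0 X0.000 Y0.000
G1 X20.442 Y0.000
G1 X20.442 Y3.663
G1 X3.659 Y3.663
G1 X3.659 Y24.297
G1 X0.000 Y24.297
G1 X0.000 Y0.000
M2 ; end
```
solid part
  facet normal 0.0000 0.0000 -1.0000
    outer loop
      vertex 20.442 3.663 0.000
      vertex 20.442 0.000 0.000
      vertex 0.000 0.000 0.000
    endloop
  endfacet
  facet normal 0.0000 0.0000 -1.0000
    outer loop
      vertex 3.659 3.663 0.000
      vertex 20.442 3.663 0.000
      vertex 0.000 0.000 0.000
    endloop
  endfacet
  facet normal 0.0000 0.0000 -1.0000
    outer loop
      vertex 3.659 24.297 0.000
      vertex 3.659 3.663 0.000
      vertex 0.000 0.000 0.000
    endloop
  endfacet
  facet normal 0.0000 0.0000 -1.0000
    outer loop
      vertex 0.000 24.297 0.000
      vertex 3.659 24.297 0.000
      vertex 0.000 0.000 0.000
    endloop
  endfacet
  facet normal 0.0000 0.0000 1.0000
    outer loop
      vertex 0.000 0.000 10.613
      vertex 20.442 0.000 10.613
      vertex 20.442 3.663 10.613
    endloop
  endfacet
  facet normal 0.0000 0.0000 1.0000
    outer loop
      vertex 0.000 0.000 10.613
      vertex 20.442 3.663 10.613
      vertex 3.659 3.663 10.613
    endloop
  endfacet
  facet normal 0.0000 0.0000 1.0000
    outer loop
      vertex 0.000 0.000 10.613
      vertex 3.659 3.663 10.613
      vertex 3.659 24.297 10.613
    endloop
  endfacet
  facet normal 0.0000 0.0000 1.0000
    outer loop
      vertex 0.000 0.000 10.613
      vertex 3.659 24.297 10.613
      vertex 0.000 24.297 10.613
    endloop
  endfacet
  facet normal 0.0000 -1.0000 0.0000
    outer loop
      vertex 0.000 0.000 0.000
      vertex 20.442 0.000 0.000
      vertex 20.442 0.000 10.613
    endloop
  endfacet
  facet normal 0.0000 -1.0000 0.0000
    outer loop
      vertex 0.000 0.000 0.000
      vertex 20.442 0.000 10.613
      vertex 0.000 0.000 10.613
    endloop
  endfacet
  facet normal 1.0000 0.0000 0.0000
    outer loop
      vertex 20.442 0.000 0.000
      vertex 20.442 3.663 0.000
      vertex 20.442 3.663 10.613
    endloop
  endfacet
  facet normal 1.0000 0.0000 0.0000
    outer loop
      vertex 20.442 0.000 0.000
      vertex 20.442 3.663 10.613
      vertex 20.442 0.000 10.613
    endloop
  endfacet
  facet normal 0.0000 1.0000 0.0000
    outer loop
      vertex 20.442 3.663 0.000
      vertex 3.659 3.663 0.000
      vertex 3.659 3.663 10.613
    endloop
  endfacet
  facet normal 0.0000 1.0000 0.0000
    outer loop
      vertex 20.442 3.663 0.000
      vertex 3.659 3.663 10.613
      vertex 20.442 3.663 10.613
    endloop
  endfacet
  facet normal 1.0000 0.0000 0.0000
    outer loop
      vertex 3.659 3.663 0.000
      vertex 3.659 24.297 0.000
      vertex 3.659 24.297 10.613
    endloop
  endfacet
  facet normal 1.0000 0.0000 0.0000
    outer loop
      vertex 3.659 3.663 0.000
      vertex 3.659 24.297 10.613
      vertex 3.659 3.663 10.613
    endloop
  endfacet
  facet normal 0.0000 1.0000 0.0000
    outer loop
      vertex 3.659 24.297 0.000
      vertex 0.000 24.297 0.000
      vertex 0.000 24.297 10.613
    endloop
  endfacet
  facet normal 0.0000 1.0000 0.0000
    outer loop
      vertex 3.659 24.297 0.000
      vertex 0.000 24.297 10.613
      vertex 3.659 24.297 10.613
    endloop
  endfacet
  facet normal -1.0000 0.0000 0.0000
    outer loop
      vertex 0.000 24.297 0.000
      vertex 0.000 0.000 0.000
      vertex 0.000 0.000 10.613
    endloop
  endfacet
  facet normal -1.0000 0.0000 0.0000
    outer loop
      vertex 0.000 24.297 0.000
      vertex 0.000 0.000 10.613
      vertex 0.000 24.297 10.613
    endloop
  endfacet
endsolid part

The G0 Z moves step by Δz≈2.653 mm. Every layer's G1 loop is the same polygon, so the solid is a straight extrusion of it from z=0 to z≈10.6. Closing with flat bottom and top caps and triangulating gives 20 facets — an L-shaped prism: outer 20.4 × 24.3 mm, arm thicknesses ≈ 3.66 mm (horizontal) and 3.66 mm (vertical), extruded 10.6 mm in z.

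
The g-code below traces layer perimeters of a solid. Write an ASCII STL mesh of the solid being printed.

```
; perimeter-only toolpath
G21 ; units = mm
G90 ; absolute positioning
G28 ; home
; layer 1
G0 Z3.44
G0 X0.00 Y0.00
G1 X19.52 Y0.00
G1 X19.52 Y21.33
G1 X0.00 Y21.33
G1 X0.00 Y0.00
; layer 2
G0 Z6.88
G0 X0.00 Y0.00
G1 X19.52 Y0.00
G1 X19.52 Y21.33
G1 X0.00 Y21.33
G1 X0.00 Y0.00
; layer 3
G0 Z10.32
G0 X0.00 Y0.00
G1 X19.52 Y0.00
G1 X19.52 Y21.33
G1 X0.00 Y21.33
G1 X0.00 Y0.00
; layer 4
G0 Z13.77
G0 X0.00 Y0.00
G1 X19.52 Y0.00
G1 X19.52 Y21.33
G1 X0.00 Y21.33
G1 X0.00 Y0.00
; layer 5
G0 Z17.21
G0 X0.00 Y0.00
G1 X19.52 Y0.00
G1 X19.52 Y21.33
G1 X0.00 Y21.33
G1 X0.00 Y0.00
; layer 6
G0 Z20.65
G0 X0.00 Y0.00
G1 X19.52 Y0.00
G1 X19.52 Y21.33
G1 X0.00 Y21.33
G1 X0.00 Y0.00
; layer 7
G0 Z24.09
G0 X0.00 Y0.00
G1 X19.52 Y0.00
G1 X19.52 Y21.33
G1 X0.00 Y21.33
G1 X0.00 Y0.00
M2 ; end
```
solid part
  facet normal 0.0000 0.0000 -1.0000
    outer loop
      vertex 19.52 21.33 0.00
      vertex 19.52 0.00 0.00
      vertex 0.00 0.00 0.00
    endloop
  endfacet
  facet normal 0.0000 0.0000 -1.0000
    outer loop
      vertex 0.00 21.33 0.00
      vertex 19.52 21.33 0.00
      vertex 0.00 0.00 0.00
    endloop
  endfacet
  facet normal 0.0000 0.0000 1.0000
    outer loop
      vertex 0.00 0.00 24.09
      vertex 19.52 0.00 24.09
      vertex 19.52 21.33 24.09
    endloop
  endfacet
  facet normal 0.0000 0.0000 1.0000
    outer loop
      vertex 0.00 0.00 24.09
      vertex 19.52 21.33 24.09
      vertex 0.00 21.33 24.09
    endloop
  endfacet
  facet normal 0.0000 -1.0000 0.0000
    outer loop
      vertex 0.00 0.00 0.00
      vertex 19.52 0.00 0.00
      vertex 19.52 0.00 24.09
    endloop
  endfacet
  facet normal 0.0000 -1.0000 0.0000
    outer loop
      vertex 0.00 0.00 0.00
      vertex 19.52 0.00 24.09
      vertex 0.00 0.00 24.09
    endloop
  endfacet
  facet normal 0.0000 1.0000 0.0000
    outer loop
      vertex 19.52 21.33 24.09
      vertex 19.52 21.33 0.00
      vertex 0.00 21.33 0.00
    endloop
  endfacet
  facet normal 0.0000 1.0000 0.0000
    outer loop
      vertex 0.00 21.33 24.09
      vertex 19.52 21.33 24.09
      vertex 0.00 21.33 0.00
    endloop
  endfacet
  facet normal -1.0000 0.0000 0.0000
    outer loop
      vertex 0.00 21.33 24.09
      vertex 0.00 21.33 0.00
      vertex 0.00 0.00 0.00
    endloop
  endfacet
  facet normal -1.0000 0.0000 0.0000
    outer loop
      vertex 0.00 0.00 24.09
      vertex 0.00 21.33 24.09
      vertex 0.00 0.00 0.00
    endloop
  endfacet
  facet normal 1.0000 0.0000 0.0000
    outer loop
      vertex 19.52 0.00 0.00
      vertex 19.52 21.33 0.00
      vertex 19.52 21.33 24.09
    endloop
  endfacet
  facet normal 1.0000 0.0000 0.0000
    outer loop
      vertex 19.52 0.00 0.00
      vertex 19.52 21.33 24.09
      vertex 19.52 0.00 24.09
    endloop
  endfacet
endsolid part

The G0 Z moves step by Δz≈3.44 mm. Every layer's G1 loop is the same polygon, so the solid is a straight extrusion of it from z=0 to z≈24.1. Closing with flat bottom and top caps and triangulating gives 12 facets — a rectangular box, roughly 19.5 × 21.3 mm footprint and 24.1 mm tall.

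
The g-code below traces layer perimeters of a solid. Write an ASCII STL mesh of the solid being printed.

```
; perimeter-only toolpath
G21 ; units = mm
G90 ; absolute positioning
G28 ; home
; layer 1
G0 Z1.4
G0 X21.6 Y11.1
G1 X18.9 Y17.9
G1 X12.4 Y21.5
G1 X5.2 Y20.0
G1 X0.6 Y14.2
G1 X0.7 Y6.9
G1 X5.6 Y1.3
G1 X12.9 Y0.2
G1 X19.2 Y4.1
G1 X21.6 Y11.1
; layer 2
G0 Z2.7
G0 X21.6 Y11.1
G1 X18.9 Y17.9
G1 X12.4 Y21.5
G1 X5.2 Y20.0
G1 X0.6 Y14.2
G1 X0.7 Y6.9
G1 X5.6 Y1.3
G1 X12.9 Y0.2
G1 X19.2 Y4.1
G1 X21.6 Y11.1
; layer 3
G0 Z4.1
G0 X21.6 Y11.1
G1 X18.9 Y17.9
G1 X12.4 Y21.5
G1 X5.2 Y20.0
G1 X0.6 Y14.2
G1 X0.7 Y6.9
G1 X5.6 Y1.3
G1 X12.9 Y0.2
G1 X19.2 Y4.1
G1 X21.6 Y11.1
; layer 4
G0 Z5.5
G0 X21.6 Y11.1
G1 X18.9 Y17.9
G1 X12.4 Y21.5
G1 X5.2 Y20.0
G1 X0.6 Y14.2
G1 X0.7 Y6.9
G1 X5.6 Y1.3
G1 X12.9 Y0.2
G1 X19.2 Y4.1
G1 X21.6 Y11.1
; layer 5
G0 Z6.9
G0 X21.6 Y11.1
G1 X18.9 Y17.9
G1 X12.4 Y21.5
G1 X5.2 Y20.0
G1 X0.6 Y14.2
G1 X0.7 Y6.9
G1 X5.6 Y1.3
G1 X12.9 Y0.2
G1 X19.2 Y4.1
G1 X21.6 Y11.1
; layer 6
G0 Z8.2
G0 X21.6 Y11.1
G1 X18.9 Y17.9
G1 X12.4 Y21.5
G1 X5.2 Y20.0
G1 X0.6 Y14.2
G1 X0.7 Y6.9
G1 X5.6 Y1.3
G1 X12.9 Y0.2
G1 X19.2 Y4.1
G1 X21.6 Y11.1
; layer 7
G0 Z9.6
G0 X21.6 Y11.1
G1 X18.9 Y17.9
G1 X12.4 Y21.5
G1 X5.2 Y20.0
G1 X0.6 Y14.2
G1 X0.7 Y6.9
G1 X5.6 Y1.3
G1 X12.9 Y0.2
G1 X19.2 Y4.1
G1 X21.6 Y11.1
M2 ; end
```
solid part
  facet normal 0.0000 0.0000 -1.0000
    outer loop
      vertex 12.4 21.5 0.0
      vertex 18.9 17.9 0.0
      vertex 21.6 11.1 0.0
    endloop
  endfacet
  facet normal 0.0000 0.0000 -1.0000
    outer loop
      vertex 5.2 20.0 0.0
      vertex 12.4 21.5 0.0
      vertex 21.6 11.1 0.0
    endloop
  endfacet
  facet normal 0.0000 0.0000 -1.0000
    outer loop
      vertex 0.6 14.2 0.0
      vertex 5.2 20.0 0.0
      vertex 21.6 11.1 0.0
    endloop
  endfacet
  facet normal 0.0000 0.0000 -1.0000
    outer loop
      vertex 0.7 6.9 0.0
      vertex 0.6 14.2 0.0
      vertex 21.6 11.1 0.0
    endloop
  endfacet
  facet normal 0.0000 0.0000 -1.0000
    outer loop
      vertex 5.6 1.3 0.0
      vertex 0.7 6.9 0.0
      vertex 21.6 11.1 0.0
    endloop
  endfacet
  facet normal 0.0000 0.0000 -1.0000
    outer loop
      vertex 12.9 0.2 0.0
      vertex 5.6 1.3 0.0
      vertex 21.6 11.1 0.0
    endloop
  endfacet
  facet normal 0.0000 0.0000 -1.0000
    outer loop
      vertex 19.2 4.1 0.0
      vertex 12.9 0.2 0.0
      vertex 21.6 11.1 0.0
    endloop
  endfacet
  facet normal 0.0000 0.0000 1.0000
    outer loop
      vertex 21.6 11.1 9.6
      vertex 18.9 17.9 9.6
      vertex 12.4 21.5 9.6
    endloop
  endfacet
  facet normal 0.0000 0.0000 1.0000
    outer loop
      vertex 21.6 11.1 9.6
      vertex 12.4 21.5 9.6
      vertex 5.2 20.0 9.6
    endloop
  endfacet
  facet normal 0.0000 0.0000 1.0000
    outer loop
      vertex 21.6 11.1 9.6
      vertex 5.2 20.0 9.6
      vertex 0.6 14.2 9.6
    endloop
  endfacet
  facet normal 0.0000 0.0000 1.0000
    outer loop
      vertex 21.6 11.1 9.6
      vertex 0.6 14.2 9.6
      vertex 0.7 6.9 9.6
    endloop
  endfacet
  facet normal 0.0000 0.0000 1.0000
    outer loop
      vertex 21.6 11.1 9.6
      vertex 0.7 6.9 9.6
      vertex 5.6 1.3 9.6
    endloop
  endfacet
  facet normal 0.0000 0.0000 1.0000
    outer loop
      vertex 21.6 11.1 9.6
      vertex 5.6 1.3 9.6
      vertex 12.9 0.2 9.6
    endloop
  endfacet
  facet normal 0.0000 0.0000 1.0000
    outer loop
      vertex 21.6 11.1 9.6
      vertex 12.9 0.2 9.6
      vertex 19.2 4.1 9.6
    endloop
  endfacet
  facet normal 0.9294 0.3690 0.0000
    outer loop
      vertex 21.6 11.1 0.0
      vertex 18.9 17.9 0.0
      vertex 18.9 17.9 9.6
    endloop
  endfacet
  facet normal 0.9294 0.3690 0.0000
    outer loop
      vertex 21.6 11.1 0.0
      vertex 18.9 17.9 9.6
      vertex 21.6 11.1 9.6
    endloop
  endfacet
  facet normal 0.4845 0.8748 0.0000
    outer loop
      vertex 18.9 17.9 0.0
      vertex 12.4 21.5 0.0
      vertex 12.4 21.5 9.6
    endloop
  endfacet
  facet normal 0.4845 0.8748 0.0000
    outer loop
      vertex 18.9 17.9 0.0
      vertex 12.4 21.5 9.6
      vertex 18.9 17.9 9.6
    endloop
  endfacet
  facet normal -0.2040 0.9790 0.0000
    outer loop
      vertex 12.4 21.5 0.0
      vertex 5.2 20.0 0.0
      vertex 5.2 20.0 9.6
    endloop
  endfacet
  facet normal -0.2040 0.9790 0.0000
    outer loop
      vertex 12.4 21.5 0.0
      vertex 5.2 20.0 9.6
      vertex 12.4 21.5 9.6
    endloop
  endfacet
  facet normal -0.7835 0.6214 0.0000
    outer loop
      vertex 5.2 20.0 0.0
      vertex 0.6 14.2 0.0
      vertex 0.6 14.2 9.6
    endloop
  endfacet
  facet normal -0.7835 0.6214 0.0000
    outer loop
      vertex 5.2 20.0 0.0
      vertex 0.6 14.2 9.6
      vertex 5.2 20.0 9.6
    endloop
  endfacet
  facet normal -0.9999 -0.0137 0.0000
    outer loop
      vertex 0.6 14.2 0.0
      vertex 0.7 6.9 0.0
      vertex 0.7 6.9 9.6
    endloop
  endfacet
  facet normal -0.9999 -0.0137 0.0000
    outer loop
      vertex 0.6 14.2 0.0
      vertex 0.7 6.9 9.6
      vertex 0.6 14.2 9.6
    endloop
  endfacet
  facet normal -0.7526 -0.6585 0.0000
    outer loop
      vertex 0.7 6.9 0.0
      vertex 5.6 1.3 0.0
      vertex 5.6 1.3 9.6
    endloop
  endfacet
  facet normal -0.7526 -0.6585 0.0000
    outer loop
      vertex 0.7 6.9 0.0
      vertex 5.6 1.3 9.6
      vertex 0.7 6.9 9.6
    endloop
  endfacet
  facet normal -0.1490 -0.9888 0.0000
    outer loop
      vertex 5.6 1.3 0.0
      vertex 12.9 0.2 0.0
      vertex 12.9 0.2 9.6
    endloop
  endfacet
  facet normal -0.1490 -0.9888 0.0000
    outer loop
      vertex 5.6 1.3 0.0
      vertex 12.9 0.2 9.6
      vertex 5.6 1.3 9.6
    endloop
  endfacet
  facet normal 0.5264 -0.8503 0.0000
    outer loop
      vertex 12.9 0.2 0.0
      vertex 19.2 4.1 0.0
      vertex 19.2 4.1 9.6
    endloop
  endfacet
  facet normal 0.5264 -0.8503 0.0000
    outer loop
      vertex 12.9 0.2 0.0
      vertex 19.2 4.1 9.6
      vertex 12.9 0.2 9.6
    endloop
  endfacet
  facet normal 0.9459 -0.3243 0.0000
    outer loop
      vertex 19.2 4.1 0.0
      vertex 21.6 11.1 0.0
      vertex 21.6 11.1 9.6
    endloop
  endfacet
  facet normal 0.9459 -0.3243 0.0000
    outer loop
      vertex 19.2 4.1 0.0
      vertex 21.6 11.1 9.6
      vertex 19.2 4.1 9.6
    endloop
  endfacet
endsolid part

The G0 Z moves step by Δz≈1.4 mm. Every layer's G1 loop is the same polygon, so the solid is a straight extrusion of it from z=0 to z≈9.6. Closing with flat bottom and top caps and triangulating gives 32 facets — a regular 9-sided prism (a cylinder approximated with 9 flat sides), circumscribed radius ≈ 10.8 mm, height ≈ 9.6 mm.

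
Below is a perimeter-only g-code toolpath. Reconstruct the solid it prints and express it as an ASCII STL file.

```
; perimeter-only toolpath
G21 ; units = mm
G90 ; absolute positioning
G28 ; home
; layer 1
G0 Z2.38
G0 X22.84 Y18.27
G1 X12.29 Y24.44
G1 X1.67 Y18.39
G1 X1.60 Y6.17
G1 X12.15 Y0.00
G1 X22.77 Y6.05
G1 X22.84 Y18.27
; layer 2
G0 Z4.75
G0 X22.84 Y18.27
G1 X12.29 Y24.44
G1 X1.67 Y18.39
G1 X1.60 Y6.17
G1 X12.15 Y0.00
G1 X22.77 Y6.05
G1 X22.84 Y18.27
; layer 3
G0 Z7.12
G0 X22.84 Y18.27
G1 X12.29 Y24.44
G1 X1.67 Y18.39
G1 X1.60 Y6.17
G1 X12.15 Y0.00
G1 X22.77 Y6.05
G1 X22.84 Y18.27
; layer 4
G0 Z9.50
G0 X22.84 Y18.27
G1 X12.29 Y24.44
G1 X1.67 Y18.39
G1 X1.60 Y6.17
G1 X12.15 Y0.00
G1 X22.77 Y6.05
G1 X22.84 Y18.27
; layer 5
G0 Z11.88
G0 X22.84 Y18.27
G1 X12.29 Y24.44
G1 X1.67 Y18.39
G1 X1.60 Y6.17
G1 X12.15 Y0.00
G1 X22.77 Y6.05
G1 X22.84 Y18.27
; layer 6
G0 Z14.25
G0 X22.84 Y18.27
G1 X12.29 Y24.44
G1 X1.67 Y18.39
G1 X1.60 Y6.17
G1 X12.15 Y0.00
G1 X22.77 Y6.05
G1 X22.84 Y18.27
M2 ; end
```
solid part
  facet normal 0.0000 0.0000 -1.0000
    outer loop
      vertex 1.67 18.39 0.00
      vertex 12.29 24.44 0.00
      vertex 22.84 18.27 0.00
    endloop
  endfacet
  facet normal 0.0000 0.0000 -1.0000
    outer loop
      vertex 1.60 6.17 0.00
      vertex 1.67 18.39 0.00
      vertex 22.84 18.27 0.00
    endloop
  endfacet
  facet normal 0.0000 0.0000 -1.0000
    outer loop
      vertex 12.15 0.00 0.00
      vertex 1.60 6.17 0.00
      vertex 22.84 18.27 0.00
    endloop
  endfacet
  facet normal 0.0000 0.0000 -1.0000
    outer loop
      vertex 22.77 6.05 0.00
      vertex 12.15 0.00 0.00
      vertex 22.84 18.27 0.00
    endloop
  endfacet
  facet normal 0.0000 0.0000 1.0000
    outer loop
      vertex 22.84 18.27 14.25
      vertex 12.29 24.44 14.25
      vertex 1.67 18.39 14.25
    endloop
  endfacet
  facet normal 0.0000 0.0000 1.0000
    outer loop
      vertex 22.84 18.27 14.25
      vertex 1.67 18.39 14.25
      vertex 1.60 6.17 14.25
    endloop
  endfacet
  facet normal 0.0000 0.0000 1.0000
    outer loop
      vertex 22.84 18.27 14.25
      vertex 1.60 6.17 14.25
      vertex 12.15 0.00 14.25
    endloop
  endfacet
  facet normal 0.0000 0.0000 1.0000
    outer loop
      vertex 22.84 18.27 14.25
      vertex 12.15 0.00 14.25
      vertex 22.77 6.05 14.25
    endloop
  endfacet
  facet normal 0.5048 0.8632 0.0000
    outer loop
      vertex 22.84 18.27 0.00
      vertex 12.29 24.44 0.00
      vertex 12.29 24.44 14.25
    endloop
  endfacet
  facet normal 0.5048 0.8632 0.0000
    outer loop
      vertex 22.84 18.27 0.00
      vertex 12.29 24.44 14.25
      vertex 22.84 18.27 14.25
    endloop
  endfacet
  facet normal -0.4950 0.8689 0.0000
    outer loop
      vertex 12.29 24.44 0.00
      vertex 1.67 18.39 0.00
      vertex 1.67 18.39 14.25
    endloop
  endfacet
  facet normal -0.4950 0.8689 0.0000
    outer loop
      vertex 12.29 24.44 0.00
      vertex 1.67 18.39 14.25
      vertex 12.29 24.44 14.25
    endloop
  endfacet
  facet normal -1.0000 0.0057 0.0000
    outer loop
      vertex 1.67 18.39 0.00
      vertex 1.60 6.17 0.00
      vertex 1.60 6.17 14.25
    endloop
  endfacet
  facet normal -1.0000 0.0057 0.0000
    outer loop
      vertex 1.67 18.39 0.00
      vertex 1.60 6.17 14.25
      vertex 1.67 18.39 14.25
    endloop
  endfacet
  facet normal -0.5048 -0.8632 0.0000
    outer loop
      vertex 1.60 6.17 0.00
      vertex 12.15 0.00 0.00
      vertex 12.15 0.00 14.25
    endloop
  endfacet
  facet normal -0.5048 -0.8632 0.0000
    outer loop
      vertex 1.60 6.17 0.00
      vertex 12.15 0.00 14.25
      vertex 1.60 6.17 14.25
    endloop
  endfacet
  facet normal 0.4950 -0.8689 0.0000
    outer loop
      vertex 12.15 0.00 0.00
      vertex 22.77 6.05 0.00
      vertex 22.77 6.05 14.25
    endloop
  endfacet
  facet normal 0.4950 -0.8689 0.0000
    outer loop
      vertex 12.15 0.00 0.00
      vertex 22.77 6.05 14.25
      vertex 12.15 0.00 14.25
    endloop
  endfacet
  facet normal 1.0000 -0.0057 0.0000
    outer loop
      vertex 22.77 6.05 0.00
      vertex 22.84 18.27 0.00
      vertex 22.84 18.27 14.25
    endloop
  endfacet
  facet normal 1.0000 -0.0057 0.0000
    outer loop
      vertex 22.77 6.05 0.00
      vertex 22.84 18.27 14.25
      vertex 22.77 6.05 14.25
    endloop
  endfacet
endsolid part

The G0 Z moves step by Δz≈2.38 mm. Every layer's G1 loop is the same polygon, so the solid is a straight extrusion of it from z=0 to z≈14.2. Closing with flat bottom and top caps and triangulating gives 20 facets — a regular 6-sided prism (a cylinder approximated with 6 flat sides), circumscribed radius ≈ 12.2 mm, height ≈ 14.2 mm.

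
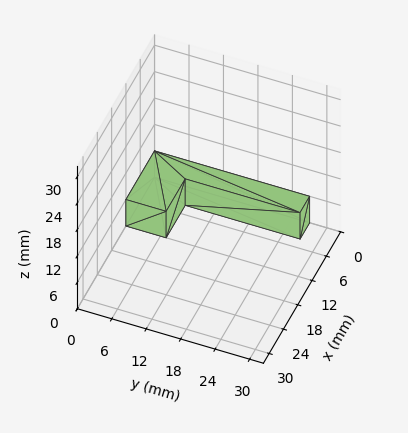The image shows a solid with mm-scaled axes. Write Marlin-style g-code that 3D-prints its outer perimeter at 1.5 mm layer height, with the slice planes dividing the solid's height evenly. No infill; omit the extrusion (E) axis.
Reading the render: the shape is an L-shaped prism: outer 12 × 27 mm, arm thicknesses ≈ 7 mm (horizontal) and 4 mm (vertical), extruded 6 mm in z (dimensions read to the nearest mm from the axis ticks). For the g-code, the solid's height is divided into equal slices at the stated Δz and each level perimeter traced with G1 moves after a G0 lift.

; perimeter-only toolpath
G21 ; units = mm
G90 ; absolute positioning
G28 ; home
; layer 1
G0 Z1.5
G0 X0.0 Y0.0
G1 X12.0 Y0.0
G1 X12.0 Y7.0
G1 X4.0 Y7.0
G1 X4.0 Y27.0
G1 X0.0 Y27.0
G1 X0.0 Y0.0
; layer 2
G0 Z3.0
G0 X0.0 Y0.0
G1 X12.0 Y0.0
G1 X12.0 Y7.0
G1 X4.0 Y7.0
G1 X4.0 Y27.0
G1 X0.0 Y27.0
G1 X0.0 Y0.0
; layer 3
G0 Z4.5
G0 X0.0 Y0.0
G1 X12.0 Y0.0
G1 X12.0 Y7.0
G1 X4.0 Y7.0
G1 X4.0 Y27.0
G1 X0.0 Y27.0
G1 X0.0 Y0.0
; layer 4
G0 Z6.0
G0 X0.0 Y0.0
G1 X12.0 Y0.0
G1 X12.0 Y7.0
G1 X4.0 Y7.0
G1 X4.0 Y27.0
G1 X0.0 Y27.0
G1 X0.0 Y0.0
M2 ; end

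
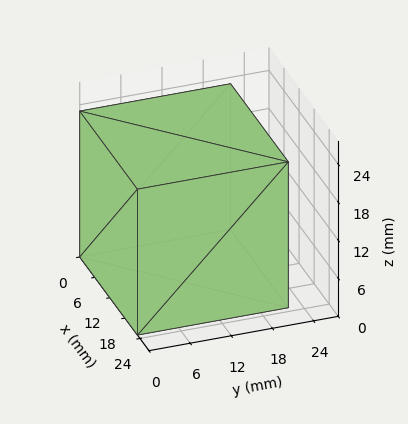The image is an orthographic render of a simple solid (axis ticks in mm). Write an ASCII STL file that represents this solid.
Reading the render: the shape is a rectangular box, roughly 23 × 22 mm footprint and 23 mm tall (dimensions read to the nearest mm from the axis ticks). For the STL, each face is triangulated and given an outward normal.

solid part
  facet normal 0.0000 0.0000 -1.0000
    outer loop
      vertex 23.0 22.0 0.0
      vertex 23.0 0.0 0.0
      vertex 0.0 0.0 0.0
    endloop
  endfacet
  facet normal 0.0000 0.0000 -1.0000
    outer loop
      vertex 0.0 22.0 0.0
      vertex 23.0 22.0 0.0
      vertex 0.0 0.0 0.0
    endloop
  endfacet
  facet normal 0.0000 0.0000 1.0000
    outer loop
      vertex 0.0 0.0 23.0
      vertex 23.0 0.0 23.0
      vertex 23.0 22.0 23.0
    endloop
  endfacet
  facet normal 0.0000 0.0000 1.0000
    outer loop
      vertex 0.0 0.0 23.0
      vertex 23.0 22.0 23.0
      vertex 0.0 22.0 23.0
    endloop
  endfacet
  facet normal 0.0000 -1.0000 0.0000
    outer loop
      vertex 0.0 0.0 0.0
      vertex 23.0 0.0 0.0
      vertex 23.0 0.0 23.0
    endloop
  endfacet
  facet normal 0.0000 -1.0000 0.0000
    outer loop
      vertex 0.0 0.0 0.0
      vertex 23.0 0.0 23.0
      vertex 0.0 0.0 23.0
    endloop
  endfacet
  facet normal 0.0000 1.0000 0.0000
    outer loop
      vertex 23.0 22.0 23.0
      vertex 23.0 22.0 0.0
      vertex 0.0 22.0 0.0
    endloop
  endfacet
  facet normal 0.0000 1.0000 0.0000
    outer loop
      vertex 0.0 22.0 23.0
      vertex 23.0 22.0 23.0
      vertex 0.0 22.0 0.0
    endloop
  endfacet
  facet normal -1.0000 0.0000 0.0000
    outer loop
      vertex 0.0 22.0 23.0
      vertex 0.0 22.0 0.0
      vertex 0.0 0.0 0.0
    endloop
  endfacet
  facet normal -1.0000 0.0000 0.0000
    outer loop
      vertex 0.0 0.0 23.0
      vertex 0.0 22.0 23.0
      vertex 0.0 0.0 0.0
    endloop
  endfacet
  facet normal 1.0000 0.0000 0.0000
    outer loop
      vertex 23.0 0.0 0.0
      vertex 23.0 22.0 0.0
      vertex 23.0 22.0 23.0
    endloop
  endfacet
  facet normal 1.0000 0.0000 0.0000
    outer loop
      vertex 23.0 0.0 0.0
      vertex 23.0 22.0 23.0
      vertex 23.0 0.0 23.0
    endloop
  endfacet
endsolid part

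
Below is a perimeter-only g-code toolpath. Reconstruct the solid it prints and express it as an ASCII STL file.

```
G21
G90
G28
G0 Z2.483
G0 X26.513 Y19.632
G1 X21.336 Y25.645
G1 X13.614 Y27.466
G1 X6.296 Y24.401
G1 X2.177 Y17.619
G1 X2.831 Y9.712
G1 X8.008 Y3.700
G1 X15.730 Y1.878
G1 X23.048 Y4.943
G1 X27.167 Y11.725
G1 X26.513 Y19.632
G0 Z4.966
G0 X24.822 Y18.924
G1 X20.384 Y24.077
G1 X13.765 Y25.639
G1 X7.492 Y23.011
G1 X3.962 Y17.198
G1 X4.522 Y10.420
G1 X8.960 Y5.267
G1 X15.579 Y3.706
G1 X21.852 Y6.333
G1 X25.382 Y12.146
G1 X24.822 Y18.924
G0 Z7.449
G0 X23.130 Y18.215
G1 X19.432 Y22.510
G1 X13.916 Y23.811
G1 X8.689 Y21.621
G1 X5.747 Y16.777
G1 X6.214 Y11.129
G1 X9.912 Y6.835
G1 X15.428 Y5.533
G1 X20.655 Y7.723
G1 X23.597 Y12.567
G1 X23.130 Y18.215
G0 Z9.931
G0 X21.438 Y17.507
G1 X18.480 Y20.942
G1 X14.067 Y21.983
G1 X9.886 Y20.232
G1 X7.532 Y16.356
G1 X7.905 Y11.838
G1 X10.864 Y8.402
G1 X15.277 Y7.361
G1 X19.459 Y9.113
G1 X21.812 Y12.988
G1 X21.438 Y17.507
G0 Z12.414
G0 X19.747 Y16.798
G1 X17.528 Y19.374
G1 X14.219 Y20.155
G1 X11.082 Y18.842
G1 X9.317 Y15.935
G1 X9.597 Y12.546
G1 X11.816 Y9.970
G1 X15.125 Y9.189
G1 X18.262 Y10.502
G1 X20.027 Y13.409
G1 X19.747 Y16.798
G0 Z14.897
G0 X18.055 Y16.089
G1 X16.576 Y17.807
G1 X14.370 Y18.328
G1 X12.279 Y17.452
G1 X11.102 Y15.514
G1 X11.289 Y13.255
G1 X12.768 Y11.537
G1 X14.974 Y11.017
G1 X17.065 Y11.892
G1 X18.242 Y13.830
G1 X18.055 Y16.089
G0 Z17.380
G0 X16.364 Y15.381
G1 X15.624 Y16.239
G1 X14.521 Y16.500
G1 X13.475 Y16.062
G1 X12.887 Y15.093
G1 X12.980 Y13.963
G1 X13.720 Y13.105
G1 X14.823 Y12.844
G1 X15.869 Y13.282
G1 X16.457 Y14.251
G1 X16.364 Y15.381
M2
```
solid part
  facet normal 0.0000 0.0000 -1.0000
    outer loop
      vertex 13.463 29.294 0.000
      vertex 22.288 27.212 0.000
      vertex 28.205 20.341 0.000
    endloop
  endfacet
  facet normal 0.0000 0.0000 -1.0000
    outer loop
      vertex 5.099 25.791 0.000
      vertex 13.463 29.294 0.000
      vertex 28.205 20.341 0.000
    endloop
  endfacet
  facet normal 0.0000 0.0000 -1.0000
    outer loop
      vertex 0.392 18.040 0.000
      vertex 5.099 25.791 0.000
      vertex 28.205 20.341 0.000
    endloop
  endfacet
  facet normal 0.0000 0.0000 -1.0000
    outer loop
      vertex 1.139 9.003 0.000
      vertex 0.392 18.040 0.000
      vertex 28.205 20.341 0.000
    endloop
  endfacet
  facet normal 0.0000 0.0000 -1.0000
    outer loop
      vertex 7.056 2.132 0.000
      vertex 1.139 9.003 0.000
      vertex 28.205 20.341 0.000
    endloop
  endfacet
  facet normal 0.0000 0.0000 -1.0000
    outer loop
      vertex 15.881 0.050 0.000
      vertex 7.056 2.132 0.000
      vertex 28.205 20.341 0.000
    endloop
  endfacet
  facet normal 0.0000 0.0000 -1.0000
    outer loop
      vertex 24.245 3.553 0.000
      vertex 15.881 0.050 0.000
      vertex 28.205 20.341 0.000
    endloop
  endfacet
  facet normal 0.0000 0.0000 -1.0000
    outer loop
      vertex 28.952 11.304 0.000
      vertex 24.245 3.553 0.000
      vertex 28.205 20.341 0.000
    endloop
  endfacet
  facet normal 0.6200 0.5340 0.5748
    outer loop
      vertex 28.205 20.341 0.000
      vertex 22.288 27.212 0.000
      vertex 14.672 14.672 19.863
    endloop
  endfacet
  facet normal 0.1879 0.7964 0.5748
    outer loop
      vertex 22.288 27.212 0.000
      vertex 13.463 29.294 0.000
      vertex 14.672 14.672 19.863
    endloop
  endfacet
  facet normal -0.3161 0.7547 0.5748
    outer loop
      vertex 13.463 29.294 0.000
      vertex 5.099 25.791 0.000
      vertex 14.672 14.672 19.863
    endloop
  endfacet
  facet normal -0.6994 0.4247 0.5748
    outer loop
      vertex 5.099 25.791 0.000
      vertex 0.392 18.040 0.000
      vertex 14.672 14.672 19.863
    endloop
  endfacet
  facet normal -0.8155 -0.0674 0.5748
    outer loop
      vertex 0.392 18.040 0.000
      vertex 1.139 9.003 0.000
      vertex 14.672 14.672 19.863
    endloop
  endfacet
  facet normal -0.6200 -0.5340 0.5748
    outer loop
      vertex 1.139 9.003 0.000
      vertex 7.056 2.132 0.000
      vertex 14.672 14.672 19.863
    endloop
  endfacet
  facet normal -0.1879 -0.7964 0.5748
    outer loop
      vertex 7.056 2.132 0.000
      vertex 15.881 0.050 0.000
      vertex 14.672 14.672 19.863
    endloop
  endfacet
  facet normal 0.3161 -0.7547 0.5748
    outer loop
      vertex 15.881 0.050 0.000
      vertex 24.245 3.553 0.000
      vertex 14.672 14.672 19.863
    endloop
  endfacet
  facet normal 0.6994 -0.4247 0.5748
    outer loop
      vertex 24.245 3.553 0.000
      vertex 28.952 11.304 0.000
      vertex 14.672 14.672 19.863
    endloop
  endfacet
  facet normal 0.8155 0.0674 0.5748
    outer loop
      vertex 28.952 11.304 0.000
      vertex 28.205 20.341 0.000
      vertex 14.672 14.672 19.863
    endloop
  endfacet
endsolid part

The G0 Z moves step by Δz≈2.483 mm. The G1 loops shrink linearly with z, so the solid tapers from its base footprint up to z≈19.9. Closing with a flat bottom cap and the tapered top and triangulating gives 18 facets — a regular 10-sided pyramid, base circumscribed radius ≈ 14.7 mm, apex at z ≈ 19.9 mm.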